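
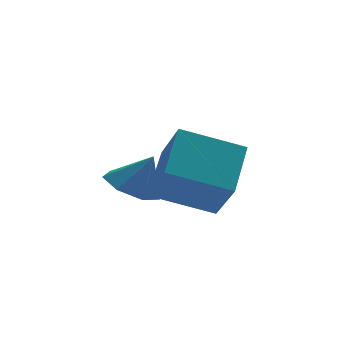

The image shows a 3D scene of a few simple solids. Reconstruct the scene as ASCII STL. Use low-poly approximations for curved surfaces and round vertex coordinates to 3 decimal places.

solid 
facet normal -0.445 0.152 -0.883
outer loop
vertex 0.781 -1.877 0.396
vertex 0.007 -1.39 0.87
vertex 0.882 -0.995 0.497
endloop
endfacet
facet normal 0.988 -0.124 0.091
outer loop
vertex 0.781 -1.877 0.396
vertex 0.882 -0.995 0.497
vertex 0.653 -1.61 2.15
endloop
endfacet
facet normal -0.445 0.153 -0.882
outer loop
vertex 0.882 -0.995 0.497
vertex 0.007 -1.39 0.87
vertex 0.325 -0.41 0.879
endloop
endfacet
facet normal 0.781 0.542 0.310
outer loop
vertex 0.882 -0.995 0.497
vertex 0.325 -0.41 0.879
vertex 0.653 -1.61 2.15
endloop
endfacet
facet normal -0.445 0.152 -0.883
outer loop
vertex 0.325 -0.41 0.879
vertex 0.007 -1.39 0.87
vertex -0.472 -0.563 1.254
endloop
endfacet
facet normal 0.166 0.738 0.654
outer loop
vertex 0.325 -0.41 0.879
vertex -0.472 -0.563 1.254
vertex 0.653 -1.61 2.15
endloop
endfacet
facet normal -0.445 0.152 -0.883
outer loop
vertex -0.472 -0.563 1.254
vertex 0.007 -1.39 0.87
vertex -0.908 -1.339 1.34
endloop
endfacet
facet normal -0.393 0.317 0.863
outer loop
vertex -0.472 -0.563 1.254
vertex -0.908 -1.339 1.34
vertex 0.653 -1.61 2.15
endloop
endfacet
facet normal -0.445 0.151 -0.883
outer loop
vertex -0.908 -1.339 1.34
vertex 0.007 -1.39 0.87
vertex -0.654 -2.153 1.073
endloop
endfacet
facet normal -0.476 -0.405 0.781
outer loop
vertex -0.908 -1.339 1.34
vertex -0.654 -2.153 1.073
vertex 0.653 -1.61 2.15
endloop
endfacet
facet normal -0.446 0.152 -0.882
outer loop
vertex -0.654 -2.153 1.073
vertex 0.007 -1.39 0.87
vertex 0.097 -2.393 0.652
endloop
endfacet
facet normal -0.019 -0.883 0.469
outer loop
vertex -0.654 -2.153 1.073
vertex 0.097 -2.393 0.652
vertex 0.653 -1.61 2.15
endloop
endfacet
facet normal -0.445 0.152 -0.883
outer loop
vertex 0.097 -2.393 0.652
vertex 0.007 -1.39 0.87
vertex 0.781 -1.877 0.396
endloop
endfacet
facet normal 0.632 -0.758 0.161
outer loop
vertex 0.097 -2.393 0.652
vertex 0.781 -1.877 0.396
vertex 0.653 -1.61 2.15
endloop
endfacet
facet normal -0.903 0.252 0.348
outer loop
vertex 0.93 -3.448 3.912
vertex 0.738 -2.256 2.55
vertex 0.073 -4.915 2.748
endloop
endfacet
facet normal 0.105 -0.655 0.748
outer loop
vertex 2.042 -5.464 1.99
vertex 0.93 -3.448 3.912
vertex 0.073 -4.915 2.748
endloop
endfacet
facet normal -0.903 0.252 0.348
outer loop
vertex 0.073 -4.915 2.748
vertex 0.738 -2.256 2.55
vertex -0.119 -3.723 1.386
endloop
endfacet
facet normal -0.416 -0.713 -0.565
outer loop
vertex -0.119 -3.723 1.386
vertex 2.042 -5.464 1.99
vertex 0.073 -4.915 2.748
endloop
endfacet
facet normal 0.416 0.713 0.565
outer loop
vertex 0.93 -3.448 3.912
vertex 2.707 -2.805 1.792
vertex 0.738 -2.256 2.55
endloop
endfacet
facet normal 0.105 -0.655 0.748
outer loop
vertex 2.899 -3.997 3.154
vertex 0.93 -3.448 3.912
vertex 2.042 -5.464 1.99
endloop
endfacet
facet normal 0.416 0.713 0.565
outer loop
vertex 2.899 -3.997 3.154
vertex 2.707 -2.805 1.792
vertex 0.93 -3.448 3.912
endloop
endfacet
facet normal -0.105 0.655 -0.748
outer loop
vertex 0.738 -2.256 2.55
vertex 2.707 -2.805 1.792
vertex -0.119 -3.723 1.386
endloop
endfacet
facet normal -0.416 -0.713 -0.565
outer loop
vertex 1.85 -4.272 0.628
vertex 2.042 -5.464 1.99
vertex -0.119 -3.723 1.386
endloop
endfacet
facet normal -0.105 0.655 -0.748
outer loop
vertex -0.119 -3.723 1.386
vertex 2.707 -2.805 1.792
vertex 1.85 -4.272 0.628
endloop
endfacet
facet normal 0.903 -0.252 -0.348
outer loop
vertex 1.85 -4.272 0.628
vertex 2.899 -3.997 3.154
vertex 2.042 -5.464 1.99
endloop
endfacet
facet normal 0.903 -0.252 -0.348
outer loop
vertex 2.707 -2.805 1.792
vertex 2.899 -3.997 3.154
vertex 1.85 -4.272 0.628
endloop
endfacet

endsolid


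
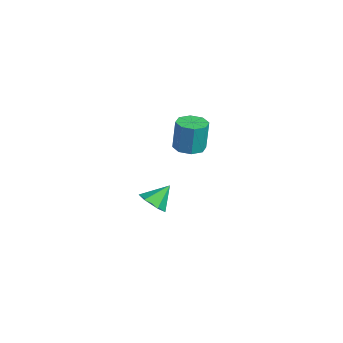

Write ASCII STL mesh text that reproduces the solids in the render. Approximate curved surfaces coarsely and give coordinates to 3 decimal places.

solid 
facet normal -0.006 -0.084 -0.996
outer loop
vertex -2.444 4.254 -3.999
vertex -3.095 3.863 -3.962
vertex -2.913 4.598 -4.025
endloop
endfacet
facet normal 0.592 0.802 -0.072
outer loop
vertex -2.444 4.254 -3.999
vertex -2.913 4.598 -4.025
vertex -2.434 4.388 -2.415
endloop
endfacet
facet normal 0.593 0.802 -0.072
outer loop
vertex -2.434 4.388 -2.415
vertex -2.913 4.598 -4.025
vertex -2.902 4.732 -2.441
endloop
endfacet
facet normal 0.006 0.084 0.996
outer loop
vertex -2.434 4.388 -2.415
vertex -2.902 4.732 -2.441
vertex -3.085 3.997 -2.378
endloop
endfacet
facet normal -0.007 -0.084 -0.996
outer loop
vertex -2.913 4.598 -4.025
vertex -3.095 3.863 -3.962
vertex -3.488 4.512 -4.014
endloop
endfacet
facet normal -0.149 0.985 -0.082
outer loop
vertex -2.913 4.598 -4.025
vertex -3.488 4.512 -4.014
vertex -2.902 4.732 -2.441
endloop
endfacet
facet normal -0.149 0.985 -0.082
outer loop
vertex -2.902 4.732 -2.441
vertex -3.488 4.512 -4.014
vertex -3.478 4.646 -2.43
endloop
endfacet
facet normal 0.007 0.084 0.996
outer loop
vertex -2.902 4.732 -2.441
vertex -3.478 4.646 -2.43
vertex -3.085 3.997 -2.378
endloop
endfacet
facet normal -0.006 -0.083 -0.997
outer loop
vertex -3.488 4.512 -4.014
vertex -3.095 3.863 -3.962
vertex -3.833 4.045 -3.973
endloop
endfacet
facet normal -0.805 0.591 -0.045
outer loop
vertex -3.488 4.512 -4.014
vertex -3.833 4.045 -3.973
vertex -3.478 4.646 -2.43
endloop
endfacet
facet normal -0.805 0.591 -0.045
outer loop
vertex -3.478 4.646 -2.43
vertex -3.833 4.045 -3.973
vertex -3.823 4.179 -2.389
endloop
endfacet
facet normal 0.006 0.083 0.997
outer loop
vertex -3.478 4.646 -2.43
vertex -3.823 4.179 -2.389
vertex -3.085 3.997 -2.378
endloop
endfacet
facet normal -0.006 -0.084 -0.996
outer loop
vertex -3.833 4.045 -3.973
vertex -3.095 3.863 -3.962
vertex -3.746 3.472 -3.925
endloop
endfacet
facet normal -0.989 -0.149 0.019
outer loop
vertex -3.833 4.045 -3.973
vertex -3.746 3.472 -3.925
vertex -3.823 4.179 -2.389
endloop
endfacet
facet normal -0.989 -0.149 0.019
outer loop
vertex -3.823 4.179 -2.389
vertex -3.746 3.472 -3.925
vertex -3.736 3.606 -2.341
endloop
endfacet
facet normal 0.006 0.084 0.996
outer loop
vertex -3.823 4.179 -2.389
vertex -3.736 3.606 -2.341
vertex -3.085 3.997 -2.378
endloop
endfacet
facet normal -0.006 -0.084 -0.996
outer loop
vertex -3.746 3.472 -3.925
vertex -3.095 3.863 -3.962
vertex -3.278 3.128 -3.899
endloop
endfacet
facet normal -0.593 -0.802 0.072
outer loop
vertex -3.746 3.472 -3.925
vertex -3.278 3.128 -3.899
vertex -3.736 3.606 -2.341
endloop
endfacet
facet normal -0.592 -0.802 0.072
outer loop
vertex -3.736 3.606 -2.341
vertex -3.278 3.128 -3.899
vertex -3.267 3.262 -2.315
endloop
endfacet
facet normal 0.006 0.084 0.996
outer loop
vertex -3.736 3.606 -2.341
vertex -3.267 3.262 -2.315
vertex -3.085 3.997 -2.378
endloop
endfacet
facet normal -0.007 -0.084 -0.996
outer loop
vertex -3.278 3.128 -3.899
vertex -3.095 3.863 -3.962
vertex -2.702 3.214 -3.91
endloop
endfacet
facet normal 0.149 -0.985 0.082
outer loop
vertex -3.278 3.128 -3.899
vertex -2.702 3.214 -3.91
vertex -3.267 3.262 -2.315
endloop
endfacet
facet normal 0.149 -0.985 0.082
outer loop
vertex -3.267 3.262 -2.315
vertex -2.702 3.214 -3.91
vertex -2.692 3.348 -2.326
endloop
endfacet
facet normal 0.007 0.084 0.996
outer loop
vertex -3.267 3.262 -2.315
vertex -2.692 3.348 -2.326
vertex -3.085 3.997 -2.378
endloop
endfacet
facet normal -0.006 -0.083 -0.997
outer loop
vertex -2.702 3.214 -3.91
vertex -3.095 3.863 -3.962
vertex -2.357 3.681 -3.951
endloop
endfacet
facet normal 0.805 -0.591 0.045
outer loop
vertex -2.702 3.214 -3.91
vertex -2.357 3.681 -3.951
vertex -2.692 3.348 -2.326
endloop
endfacet
facet normal 0.805 -0.591 0.045
outer loop
vertex -2.692 3.348 -2.326
vertex -2.357 3.681 -3.951
vertex -2.347 3.815 -2.367
endloop
endfacet
facet normal 0.006 0.083 0.997
outer loop
vertex -2.692 3.348 -2.326
vertex -2.347 3.815 -2.367
vertex -3.085 3.997 -2.378
endloop
endfacet
facet normal -0.006 -0.084 -0.996
outer loop
vertex -2.357 3.681 -3.951
vertex -3.095 3.863 -3.962
vertex -2.444 4.254 -3.999
endloop
endfacet
facet normal 0.989 0.149 -0.019
outer loop
vertex -2.357 3.681 -3.951
vertex -2.444 4.254 -3.999
vertex -2.347 3.815 -2.367
endloop
endfacet
facet normal 0.989 0.149 -0.019
outer loop
vertex -2.347 3.815 -2.367
vertex -2.444 4.254 -3.999
vertex -2.434 4.388 -2.415
endloop
endfacet
facet normal 0.006 0.084 0.996
outer loop
vertex -2.347 3.815 -2.367
vertex -2.434 4.388 -2.415
vertex -3.085 3.997 -2.378
endloop
endfacet
facet normal 0.126 -0.713 -0.689
outer loop
vertex 2.923 -0.331 -2.656
vertex 2.654 0.093 -3.144
vertex 3.343 0.095 -3.02
endloop
endfacet
facet normal 0.644 0.019 0.765
outer loop
vertex 2.923 -0.331 -2.656
vertex 3.343 0.095 -3.02
vertex 2.506 0.927 -2.336
endloop
endfacet
facet normal 0.126 -0.712 -0.691
outer loop
vertex 3.343 0.095 -3.02
vertex 2.654 0.093 -3.144
vertex 3.073 0.52 -3.507
endloop
endfacet
facet normal 0.754 0.642 0.142
outer loop
vertex 3.343 0.095 -3.02
vertex 3.073 0.52 -3.507
vertex 2.506 0.927 -2.336
endloop
endfacet
facet normal 0.127 -0.712 -0.691
outer loop
vertex 3.073 0.52 -3.507
vertex 2.654 0.093 -3.144
vertex 2.384 0.517 -3.631
endloop
endfacet
facet normal 0.051 0.951 -0.306
outer loop
vertex 3.073 0.52 -3.507
vertex 2.384 0.517 -3.631
vertex 2.506 0.927 -2.336
endloop
endfacet
facet normal 0.126 -0.712 -0.690
outer loop
vertex 2.384 0.517 -3.631
vertex 2.654 0.093 -3.144
vertex 1.965 0.091 -3.268
endloop
endfacet
facet normal -0.760 0.637 -0.130
outer loop
vertex 2.384 0.517 -3.631
vertex 1.965 0.091 -3.268
vertex 2.506 0.927 -2.336
endloop
endfacet
facet normal 0.126 -0.713 -0.689
outer loop
vertex 1.965 0.091 -3.268
vertex 2.654 0.093 -3.144
vertex 2.234 -0.333 -2.78
endloop
endfacet
facet normal -0.870 0.014 0.492
outer loop
vertex 1.965 0.091 -3.268
vertex 2.234 -0.333 -2.78
vertex 2.506 0.927 -2.336
endloop
endfacet
facet normal 0.126 -0.713 -0.689
outer loop
vertex 2.234 -0.333 -2.78
vertex 2.654 0.093 -3.144
vertex 2.923 -0.331 -2.656
endloop
endfacet
facet normal -0.168 -0.295 0.941
outer loop
vertex 2.234 -0.333 -2.78
vertex 2.923 -0.331 -2.656
vertex 2.506 0.927 -2.336
endloop
endfacet

endsolid


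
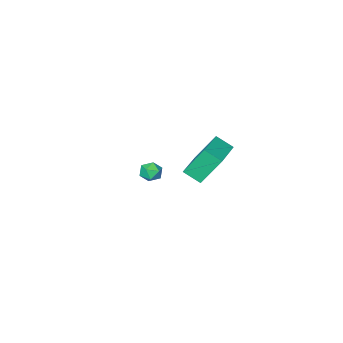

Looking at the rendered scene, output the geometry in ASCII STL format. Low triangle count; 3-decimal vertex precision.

solid 
facet normal -0.594 0.420 0.686
outer loop
vertex -2.864 -2.223 -0.817
vertex -2.452 -2.393 -0.356
vertex -2.389 -1.825 -0.649
endloop
endfacet
facet normal -0.653 0.755 0.060
outer loop
vertex -2.864 -2.223 -0.817
vertex -2.389 -1.825 -0.649
vertex -2.537 -1.904 -1.268
endloop
endfacet
facet normal -0.860 0.276 -0.428
outer loop
vertex -2.864 -2.223 -0.817
vertex -2.537 -1.904 -1.268
vertex -2.69 -2.52 -1.358
endloop
endfacet
facet normal -0.929 -0.354 -0.104
outer loop
vertex -2.864 -2.223 -0.817
vertex -2.69 -2.52 -1.358
vertex -2.638 -2.822 -0.795
endloop
endfacet
facet normal -0.765 -0.267 0.585
outer loop
vertex -2.864 -2.223 -0.817
vertex -2.638 -2.822 -0.795
vertex -2.452 -2.393 -0.356
endloop
endfacet
facet normal -0.005 0.992 -0.126
outer loop
vertex -2.537 -1.904 -1.268
vertex -2.389 -1.825 -0.649
vertex -1.922 -1.878 -1.085
endloop
endfacet
facet normal 0.089 0.449 0.889
outer loop
vertex -2.389 -1.825 -0.649
vertex -2.452 -2.393 -0.356
vertex -1.87 -2.18 -0.522
endloop
endfacet
facet normal -0.188 -0.661 0.726
outer loop
vertex -2.452 -2.393 -0.356
vertex -2.638 -2.822 -0.795
vertex -2.023 -2.796 -0.612
endloop
endfacet
facet normal -0.454 -0.802 -0.388
outer loop
vertex -2.638 -2.822 -0.795
vertex -2.69 -2.52 -1.358
vertex -2.171 -2.875 -1.231
endloop
endfacet
facet normal -0.341 0.218 -0.914
outer loop
vertex -2.69 -2.52 -1.358
vertex -2.537 -1.904 -1.268
vertex -2.108 -2.307 -1.524
endloop
endfacet
facet normal 0.929 0.354 0.104
outer loop
vertex -1.696 -2.477 -1.063
vertex -1.922 -1.878 -1.085
vertex -1.87 -2.18 -0.522
endloop
endfacet
facet normal 0.860 -0.276 0.428
outer loop
vertex -1.696 -2.477 -1.063
vertex -1.87 -2.18 -0.522
vertex -2.023 -2.796 -0.612
endloop
endfacet
facet normal 0.653 -0.755 -0.060
outer loop
vertex -1.696 -2.477 -1.063
vertex -2.023 -2.796 -0.612
vertex -2.171 -2.875 -1.231
endloop
endfacet
facet normal 0.594 -0.420 -0.686
outer loop
vertex -1.696 -2.477 -1.063
vertex -2.171 -2.875 -1.231
vertex -2.108 -2.307 -1.524
endloop
endfacet
facet normal 0.765 0.267 -0.585
outer loop
vertex -1.696 -2.477 -1.063
vertex -2.108 -2.307 -1.524
vertex -1.922 -1.878 -1.085
endloop
endfacet
facet normal 0.454 0.802 0.388
outer loop
vertex -1.87 -2.18 -0.522
vertex -1.922 -1.878 -1.085
vertex -2.389 -1.825 -0.649
endloop
endfacet
facet normal 0.341 -0.218 0.914
outer loop
vertex -2.023 -2.796 -0.612
vertex -1.87 -2.18 -0.522
vertex -2.452 -2.393 -0.356
endloop
endfacet
facet normal 0.005 -0.992 0.126
outer loop
vertex -2.171 -2.875 -1.231
vertex -2.023 -2.796 -0.612
vertex -2.638 -2.822 -0.795
endloop
endfacet
facet normal -0.089 -0.449 -0.889
outer loop
vertex -2.108 -2.307 -1.524
vertex -2.171 -2.875 -1.231
vertex -2.69 -2.52 -1.358
endloop
endfacet
facet normal 0.188 0.661 -0.726
outer loop
vertex -1.922 -1.878 -1.085
vertex -2.108 -2.307 -1.524
vertex -2.537 -1.904 -1.268
endloop
endfacet
facet normal -0.445 0.324 0.835
outer loop
vertex -2.193 2.929 4.429
vertex -0.588 4.185 4.797
vertex -2.641 3.655 3.908
endloop
endfacet
facet normal -0.775 -0.606 -0.178
outer loop
vertex -1.872 3.095 2.463
vertex -2.193 2.929 4.429
vertex -2.641 3.655 3.908
endloop
endfacet
facet normal -0.445 0.324 0.835
outer loop
vertex -2.641 3.655 3.908
vertex -0.588 4.185 4.797
vertex -1.037 4.911 4.276
endloop
endfacet
facet normal -0.449 0.726 -0.520
outer loop
vertex -1.037 4.911 4.276
vertex -1.872 3.095 2.463
vertex -2.641 3.655 3.908
endloop
endfacet
facet normal 0.449 -0.726 0.520
outer loop
vertex -2.193 2.929 4.429
vertex 0.181 3.625 3.352
vertex -0.588 4.185 4.797
endloop
endfacet
facet normal -0.775 -0.607 -0.178
outer loop
vertex -1.423 2.369 2.984
vertex -2.193 2.929 4.429
vertex -1.872 3.095 2.463
endloop
endfacet
facet normal 0.449 -0.726 0.521
outer loop
vertex -1.423 2.369 2.984
vertex 0.181 3.625 3.352
vertex -2.193 2.929 4.429
endloop
endfacet
facet normal 0.775 0.607 0.177
outer loop
vertex -0.588 4.185 4.797
vertex 0.181 3.625 3.352
vertex -1.037 4.911 4.276
endloop
endfacet
facet normal -0.449 0.726 -0.521
outer loop
vertex -0.267 4.351 2.831
vertex -1.872 3.095 2.463
vertex -1.037 4.911 4.276
endloop
endfacet
facet normal 0.775 0.606 0.178
outer loop
vertex -1.037 4.911 4.276
vertex 0.181 3.625 3.352
vertex -0.267 4.351 2.831
endloop
endfacet
facet normal 0.445 -0.324 -0.835
outer loop
vertex -0.267 4.351 2.831
vertex -1.423 2.369 2.984
vertex -1.872 3.095 2.463
endloop
endfacet
facet normal 0.445 -0.324 -0.835
outer loop
vertex 0.181 3.625 3.352
vertex -1.423 2.369 2.984
vertex -0.267 4.351 2.831
endloop
endfacet

endsolid


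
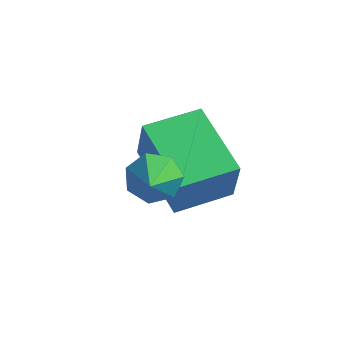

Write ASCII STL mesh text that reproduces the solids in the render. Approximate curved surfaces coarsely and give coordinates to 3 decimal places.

solid 
facet normal -0.316 0.721 -0.616
outer loop
vertex 1.358 1.34 -0.343
vertex 0.895 1.414 -0.019
vertex 1.402 1.671 0.022
endloop
endfacet
facet normal 0.993 -0.113 -0.018
outer loop
vertex 1.358 1.34 -0.343
vertex 1.402 1.671 0.022
vertex 1.285 0.526 0.739
endloop
endfacet
facet normal -0.316 0.722 -0.615
outer loop
vertex 1.402 1.671 0.022
vertex 0.895 1.414 -0.019
vertex 1.065 1.808 0.356
endloop
endfacet
facet normal 0.730 0.308 0.610
outer loop
vertex 1.402 1.671 0.022
vertex 1.065 1.808 0.356
vertex 1.285 0.526 0.739
endloop
endfacet
facet normal -0.317 0.722 -0.615
outer loop
vertex 1.065 1.808 0.356
vertex 0.895 1.414 -0.019
vertex 0.599 1.648 0.408
endloop
endfacet
facet normal 0.008 0.288 0.958
outer loop
vertex 1.065 1.808 0.356
vertex 0.599 1.648 0.408
vertex 1.285 0.526 0.739
endloop
endfacet
facet normal -0.318 0.721 -0.615
outer loop
vertex 0.599 1.648 0.408
vertex 0.895 1.414 -0.019
vertex 0.357 1.312 0.139
endloop
endfacet
facet normal -0.627 -0.159 0.762
outer loop
vertex 0.599 1.648 0.408
vertex 0.357 1.312 0.139
vertex 1.285 0.526 0.739
endloop
endfacet
facet normal -0.318 0.721 -0.616
outer loop
vertex 0.357 1.312 0.139
vertex 0.895 1.414 -0.019
vertex 0.519 1.052 -0.249
endloop
endfacet
facet normal -0.699 -0.694 0.173
outer loop
vertex 0.357 1.312 0.139
vertex 0.519 1.052 -0.249
vertex 1.285 0.526 0.739
endloop
endfacet
facet normal -0.317 0.721 -0.617
outer loop
vertex 0.519 1.052 -0.249
vertex 0.895 1.414 -0.019
vertex 0.965 1.064 -0.464
endloop
endfacet
facet normal -0.153 -0.917 -0.369
outer loop
vertex 0.519 1.052 -0.249
vertex 0.965 1.064 -0.464
vertex 1.285 0.526 0.739
endloop
endfacet
facet normal -0.316 0.721 -0.617
outer loop
vertex 0.965 1.064 -0.464
vertex 0.895 1.414 -0.019
vertex 1.358 1.34 -0.343
endloop
endfacet
facet normal 0.601 -0.657 -0.454
outer loop
vertex 0.965 1.064 -0.464
vertex 1.358 1.34 -0.343
vertex 1.285 0.526 0.739
endloop
endfacet
facet normal -0.605 -0.796 -0.011
outer loop
vertex 1.385 1.525 -0.185
vertex 0.063 2.524 0.236
vertex 1.169 1.705 -1.29
endloop
endfacet
facet normal 0.773 -0.584 -0.246
outer loop
vertex 1.937 2.716 -1.276
vertex 1.385 1.525 -0.185
vertex 1.169 1.705 -1.29
endloop
endfacet
facet normal -0.605 -0.796 -0.011
outer loop
vertex 1.169 1.705 -1.29
vertex 0.063 2.524 0.236
vertex -0.153 2.704 -0.869
endloop
endfacet
facet normal -0.190 0.157 -0.969
outer loop
vertex -0.153 2.704 -0.869
vertex 1.937 2.716 -1.276
vertex 1.169 1.705 -1.29
endloop
endfacet
facet normal 0.190 -0.157 0.969
outer loop
vertex 1.385 1.525 -0.185
vertex 0.831 3.535 0.25
vertex 0.063 2.524 0.236
endloop
endfacet
facet normal 0.773 -0.584 -0.246
outer loop
vertex 2.153 2.536 -0.171
vertex 1.385 1.525 -0.185
vertex 1.937 2.716 -1.276
endloop
endfacet
facet normal 0.190 -0.157 0.969
outer loop
vertex 2.153 2.536 -0.171
vertex 0.831 3.535 0.25
vertex 1.385 1.525 -0.185
endloop
endfacet
facet normal -0.773 0.584 0.246
outer loop
vertex 0.063 2.524 0.236
vertex 0.831 3.535 0.25
vertex -0.153 2.704 -0.869
endloop
endfacet
facet normal -0.190 0.157 -0.969
outer loop
vertex 0.615 3.715 -0.855
vertex 1.937 2.716 -1.276
vertex -0.153 2.704 -0.869
endloop
endfacet
facet normal -0.773 0.584 0.246
outer loop
vertex -0.153 2.704 -0.869
vertex 0.831 3.535 0.25
vertex 0.615 3.715 -0.855
endloop
endfacet
facet normal 0.605 0.796 0.011
outer loop
vertex 0.615 3.715 -0.855
vertex 2.153 2.536 -0.171
vertex 1.937 2.716 -1.276
endloop
endfacet
facet normal 0.605 0.796 0.011
outer loop
vertex 0.831 3.535 0.25
vertex 2.153 2.536 -0.171
vertex 0.615 3.715 -0.855
endloop
endfacet

endsolid


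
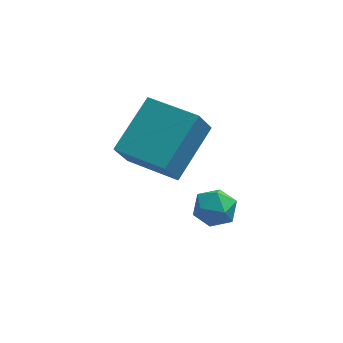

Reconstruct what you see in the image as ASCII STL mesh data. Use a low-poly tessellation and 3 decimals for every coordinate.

solid 
facet normal -0.817 0.573 -0.071
outer loop
vertex -4.354 2.595 2.524
vertex -3.316 4.208 3.601
vertex -3.949 3.042 1.463
endloop
endfacet
facet normal -0.472 -0.734 -0.489
outer loop
vertex -2.364 1.932 1.599
vertex -4.354 2.595 2.524
vertex -3.949 3.042 1.463
endloop
endfacet
facet normal -0.817 0.572 -0.070
outer loop
vertex -3.949 3.042 1.463
vertex -3.316 4.208 3.601
vertex -2.911 4.656 2.541
endloop
endfacet
facet normal 0.332 0.367 -0.869
outer loop
vertex -2.911 4.656 2.541
vertex -2.364 1.932 1.599
vertex -3.949 3.042 1.463
endloop
endfacet
facet normal -0.332 -0.367 0.869
outer loop
vertex -4.354 2.595 2.524
vertex -1.731 3.098 3.737
vertex -3.316 4.208 3.601
endloop
endfacet
facet normal -0.472 -0.733 -0.490
outer loop
vertex -2.769 1.484 2.659
vertex -4.354 2.595 2.524
vertex -2.364 1.932 1.599
endloop
endfacet
facet normal -0.331 -0.367 0.869
outer loop
vertex -2.769 1.484 2.659
vertex -1.731 3.098 3.737
vertex -4.354 2.595 2.524
endloop
endfacet
facet normal 0.471 0.733 0.490
outer loop
vertex -3.316 4.208 3.601
vertex -1.731 3.098 3.737
vertex -2.911 4.656 2.541
endloop
endfacet
facet normal 0.331 0.367 -0.869
outer loop
vertex -1.326 3.545 2.676
vertex -2.364 1.932 1.599
vertex -2.911 4.656 2.541
endloop
endfacet
facet normal 0.472 0.733 0.489
outer loop
vertex -2.911 4.656 2.541
vertex -1.731 3.098 3.737
vertex -1.326 3.545 2.676
endloop
endfacet
facet normal 0.817 -0.573 0.070
outer loop
vertex -1.326 3.545 2.676
vertex -2.769 1.484 2.659
vertex -2.364 1.932 1.599
endloop
endfacet
facet normal 0.817 -0.573 0.071
outer loop
vertex -1.731 3.098 3.737
vertex -2.769 1.484 2.659
vertex -1.326 3.545 2.676
endloop
endfacet
facet normal -0.179 0.636 0.751
outer loop
vertex -1.032 3.456 -0.527
vertex -1.751 3.144 -0.434
vertex -1.137 2.848 -0.037
endloop
endfacet
facet normal 0.516 0.482 0.708
outer loop
vertex -1.032 3.456 -0.527
vertex -1.137 2.848 -0.037
vertex -0.507 2.868 -0.51
endloop
endfacet
facet normal 0.744 0.666 0.057
outer loop
vertex -1.032 3.456 -0.527
vertex -0.507 2.868 -0.51
vertex -0.731 3.177 -1.2
endloop
endfacet
facet normal 0.189 0.934 -0.303
outer loop
vertex -1.032 3.456 -0.527
vertex -0.731 3.177 -1.2
vertex -1.499 3.347 -1.154
endloop
endfacet
facet normal -0.381 0.916 0.125
outer loop
vertex -1.032 3.456 -0.527
vertex -1.499 3.347 -1.154
vertex -1.751 3.144 -0.434
endloop
endfacet
facet normal 0.590 -0.225 0.776
outer loop
vertex -0.507 2.868 -0.51
vertex -1.137 2.848 -0.037
vertex -0.901 2.193 -0.406
endloop
endfacet
facet normal -0.535 0.024 0.845
outer loop
vertex -1.137 2.848 -0.037
vertex -1.751 3.144 -0.434
vertex -1.669 2.363 -0.36
endloop
endfacet
facet normal -0.862 0.478 -0.167
outer loop
vertex -1.751 3.144 -0.434
vertex -1.499 3.347 -1.154
vertex -1.893 2.672 -1.05
endloop
endfacet
facet normal 0.061 0.506 -0.860
outer loop
vertex -1.499 3.347 -1.154
vertex -0.731 3.177 -1.2
vertex -1.263 2.692 -1.523
endloop
endfacet
facet normal 0.958 0.074 -0.278
outer loop
vertex -0.731 3.177 -1.2
vertex -0.507 2.868 -0.51
vertex -0.649 2.396 -1.126
endloop
endfacet
facet normal -0.189 -0.934 0.303
outer loop
vertex -1.368 2.084 -1.033
vertex -0.901 2.193 -0.406
vertex -1.669 2.363 -0.36
endloop
endfacet
facet normal -0.744 -0.666 -0.057
outer loop
vertex -1.368 2.084 -1.033
vertex -1.669 2.363 -0.36
vertex -1.893 2.672 -1.05
endloop
endfacet
facet normal -0.516 -0.482 -0.708
outer loop
vertex -1.368 2.084 -1.033
vertex -1.893 2.672 -1.05
vertex -1.263 2.692 -1.523
endloop
endfacet
facet normal 0.179 -0.636 -0.751
outer loop
vertex -1.368 2.084 -1.033
vertex -1.263 2.692 -1.523
vertex -0.649 2.396 -1.126
endloop
endfacet
facet normal 0.381 -0.916 -0.125
outer loop
vertex -1.368 2.084 -1.033
vertex -0.649 2.396 -1.126
vertex -0.901 2.193 -0.406
endloop
endfacet
facet normal -0.061 -0.506 0.860
outer loop
vertex -1.669 2.363 -0.36
vertex -0.901 2.193 -0.406
vertex -1.137 2.848 -0.037
endloop
endfacet
facet normal -0.958 -0.074 0.278
outer loop
vertex -1.893 2.672 -1.05
vertex -1.669 2.363 -0.36
vertex -1.751 3.144 -0.434
endloop
endfacet
facet normal -0.590 0.225 -0.776
outer loop
vertex -1.263 2.692 -1.523
vertex -1.893 2.672 -1.05
vertex -1.499 3.347 -1.154
endloop
endfacet
facet normal 0.535 -0.024 -0.845
outer loop
vertex -0.649 2.396 -1.126
vertex -1.263 2.692 -1.523
vertex -0.731 3.177 -1.2
endloop
endfacet
facet normal 0.862 -0.478 0.167
outer loop
vertex -0.901 2.193 -0.406
vertex -0.649 2.396 -1.126
vertex -0.507 2.868 -0.51
endloop
endfacet

endsolid


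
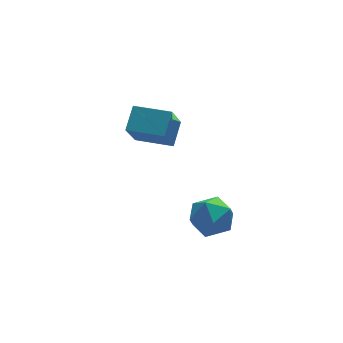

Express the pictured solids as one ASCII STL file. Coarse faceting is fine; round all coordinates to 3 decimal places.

solid 
facet normal -0.800 0.599 -0.026
outer loop
vertex -3.952 2.283 2.302
vertex -3.257 3.142 0.732
vertex -4.583 1.407 1.543
endloop
endfacet
facet normal -0.362 -0.448 0.818
outer loop
vertex -3.183 0.358 1.588
vertex -3.952 2.283 2.302
vertex -4.583 1.407 1.543
endloop
endfacet
facet normal -0.800 0.599 -0.026
outer loop
vertex -4.583 1.407 1.543
vertex -3.257 3.142 0.732
vertex -3.888 2.266 -0.027
endloop
endfacet
facet normal -0.479 -0.664 -0.575
outer loop
vertex -3.888 2.266 -0.027
vertex -3.183 0.358 1.588
vertex -4.583 1.407 1.543
endloop
endfacet
facet normal 0.479 0.664 0.575
outer loop
vertex -3.952 2.283 2.302
vertex -1.857 2.093 0.777
vertex -3.257 3.142 0.732
endloop
endfacet
facet normal -0.362 -0.448 0.818
outer loop
vertex -2.552 1.234 2.347
vertex -3.952 2.283 2.302
vertex -3.183 0.358 1.588
endloop
endfacet
facet normal 0.479 0.664 0.575
outer loop
vertex -2.552 1.234 2.347
vertex -1.857 2.093 0.777
vertex -3.952 2.283 2.302
endloop
endfacet
facet normal 0.362 0.448 -0.818
outer loop
vertex -3.257 3.142 0.732
vertex -1.857 2.093 0.777
vertex -3.888 2.266 -0.027
endloop
endfacet
facet normal -0.479 -0.664 -0.575
outer loop
vertex -2.488 1.217 0.018
vertex -3.183 0.358 1.588
vertex -3.888 2.266 -0.027
endloop
endfacet
facet normal 0.362 0.448 -0.818
outer loop
vertex -3.888 2.266 -0.027
vertex -1.857 2.093 0.777
vertex -2.488 1.217 0.018
endloop
endfacet
facet normal 0.800 -0.599 0.026
outer loop
vertex -2.488 1.217 0.018
vertex -2.552 1.234 2.347
vertex -3.183 0.358 1.588
endloop
endfacet
facet normal 0.800 -0.599 0.026
outer loop
vertex -1.857 2.093 0.777
vertex -2.552 1.234 2.347
vertex -2.488 1.217 0.018
endloop
endfacet
facet normal 0.378 0.136 0.916
outer loop
vertex -1.773 -2.365 -0.583
vertex -2.553 -3.007 -0.165
vertex -1.605 -3.441 -0.492
endloop
endfacet
facet normal 0.891 0.175 0.419
outer loop
vertex -1.773 -2.365 -0.583
vertex -1.605 -3.441 -0.492
vertex -1.284 -2.912 -1.394
endloop
endfacet
facet normal 0.718 0.695 -0.036
outer loop
vertex -1.773 -2.365 -0.583
vertex -1.284 -2.912 -1.394
vertex -2.034 -2.15 -1.623
endloop
endfacet
facet normal 0.099 0.979 0.177
outer loop
vertex -1.773 -2.365 -0.583
vertex -2.034 -2.15 -1.623
vertex -2.818 -2.208 -0.864
endloop
endfacet
facet normal -0.111 0.633 0.766
outer loop
vertex -1.773 -2.365 -0.583
vertex -2.818 -2.208 -0.864
vertex -2.553 -3.007 -0.165
endloop
endfacet
facet normal 0.895 -0.442 0.060
outer loop
vertex -1.284 -2.912 -1.394
vertex -1.605 -3.441 -0.492
vertex -1.762 -3.892 -1.476
endloop
endfacet
facet normal 0.067 -0.504 0.861
outer loop
vertex -1.605 -3.441 -0.492
vertex -2.553 -3.007 -0.165
vertex -2.546 -3.95 -0.717
endloop
endfacet
facet normal -0.725 0.302 0.620
outer loop
vertex -2.553 -3.007 -0.165
vertex -2.818 -2.208 -0.864
vertex -3.296 -3.188 -0.946
endloop
endfacet
facet normal -0.386 0.860 -0.333
outer loop
vertex -2.818 -2.208 -0.864
vertex -2.034 -2.15 -1.623
vertex -2.975 -2.659 -1.848
endloop
endfacet
facet normal 0.615 0.402 -0.678
outer loop
vertex -2.034 -2.15 -1.623
vertex -1.284 -2.912 -1.394
vertex -2.027 -3.093 -2.175
endloop
endfacet
facet normal -0.099 -0.979 -0.177
outer loop
vertex -2.807 -3.735 -1.757
vertex -1.762 -3.892 -1.476
vertex -2.546 -3.95 -0.717
endloop
endfacet
facet normal -0.718 -0.695 0.036
outer loop
vertex -2.807 -3.735 -1.757
vertex -2.546 -3.95 -0.717
vertex -3.296 -3.188 -0.946
endloop
endfacet
facet normal -0.891 -0.175 -0.419
outer loop
vertex -2.807 -3.735 -1.757
vertex -3.296 -3.188 -0.946
vertex -2.975 -2.659 -1.848
endloop
endfacet
facet normal -0.378 -0.136 -0.916
outer loop
vertex -2.807 -3.735 -1.757
vertex -2.975 -2.659 -1.848
vertex -2.027 -3.093 -2.175
endloop
endfacet
facet normal 0.111 -0.633 -0.766
outer loop
vertex -2.807 -3.735 -1.757
vertex -2.027 -3.093 -2.175
vertex -1.762 -3.892 -1.476
endloop
endfacet
facet normal 0.386 -0.860 0.333
outer loop
vertex -2.546 -3.95 -0.717
vertex -1.762 -3.892 -1.476
vertex -1.605 -3.441 -0.492
endloop
endfacet
facet normal -0.615 -0.402 0.678
outer loop
vertex -3.296 -3.188 -0.946
vertex -2.546 -3.95 -0.717
vertex -2.553 -3.007 -0.165
endloop
endfacet
facet normal -0.895 0.442 -0.060
outer loop
vertex -2.975 -2.659 -1.848
vertex -3.296 -3.188 -0.946
vertex -2.818 -2.208 -0.864
endloop
endfacet
facet normal -0.067 0.504 -0.861
outer loop
vertex -2.027 -3.093 -2.175
vertex -2.975 -2.659 -1.848
vertex -2.034 -2.15 -1.623
endloop
endfacet
facet normal 0.725 -0.302 -0.620
outer loop
vertex -1.762 -3.892 -1.476
vertex -2.027 -3.093 -2.175
vertex -1.284 -2.912 -1.394
endloop
endfacet

endsolid


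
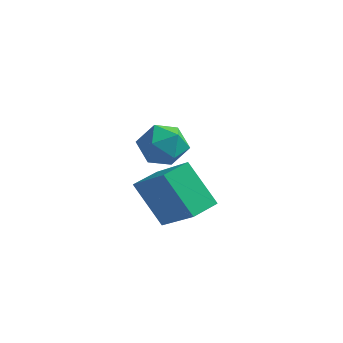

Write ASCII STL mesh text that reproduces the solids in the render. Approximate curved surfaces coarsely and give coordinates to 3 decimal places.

solid 
facet normal -0.214 0.976 0.045
outer loop
vertex 1.113 0.784 -2.615
vertex 0.362 0.59 -1.984
vertex 1.278 0.775 -1.629
endloop
endfacet
facet normal 0.481 0.874 -0.073
outer loop
vertex 1.113 0.784 -2.615
vertex 1.278 0.775 -1.629
vertex 1.94 0.359 -2.251
endloop
endfacet
facet normal 0.550 0.494 -0.674
outer loop
vertex 1.113 0.784 -2.615
vertex 1.94 0.359 -2.251
vertex 1.434 -0.084 -2.989
endloop
endfacet
facet normal -0.103 0.361 -0.927
outer loop
vertex 1.113 0.784 -2.615
vertex 1.434 -0.084 -2.989
vertex 0.459 0.059 -2.825
endloop
endfacet
facet normal -0.576 0.660 -0.483
outer loop
vertex 1.113 0.784 -2.615
vertex 0.459 0.059 -2.825
vertex 0.362 0.59 -1.984
endloop
endfacet
facet normal 0.741 0.483 0.466
outer loop
vertex 1.94 0.359 -2.251
vertex 1.278 0.775 -1.629
vertex 1.701 -0.099 -1.395
endloop
endfacet
facet normal -0.385 0.648 0.656
outer loop
vertex 1.278 0.775 -1.629
vertex 0.362 0.59 -1.984
vertex 0.726 0.044 -1.231
endloop
endfacet
facet normal -0.971 0.136 -0.198
outer loop
vertex 0.362 0.59 -1.984
vertex 0.459 0.059 -2.825
vertex 0.22 -0.399 -1.969
endloop
endfacet
facet normal -0.205 -0.344 -0.916
outer loop
vertex 0.459 0.059 -2.825
vertex 1.434 -0.084 -2.989
vertex 0.882 -0.815 -2.591
endloop
endfacet
facet normal 0.852 -0.130 -0.506
outer loop
vertex 1.434 -0.084 -2.989
vertex 1.94 0.359 -2.251
vertex 1.798 -0.63 -2.236
endloop
endfacet
facet normal 0.103 -0.361 0.927
outer loop
vertex 1.047 -0.824 -1.605
vertex 1.701 -0.099 -1.395
vertex 0.726 0.044 -1.231
endloop
endfacet
facet normal -0.550 -0.494 0.674
outer loop
vertex 1.047 -0.824 -1.605
vertex 0.726 0.044 -1.231
vertex 0.22 -0.399 -1.969
endloop
endfacet
facet normal -0.481 -0.874 0.073
outer loop
vertex 1.047 -0.824 -1.605
vertex 0.22 -0.399 -1.969
vertex 0.882 -0.815 -2.591
endloop
endfacet
facet normal 0.214 -0.976 -0.045
outer loop
vertex 1.047 -0.824 -1.605
vertex 0.882 -0.815 -2.591
vertex 1.798 -0.63 -2.236
endloop
endfacet
facet normal 0.576 -0.660 0.483
outer loop
vertex 1.047 -0.824 -1.605
vertex 1.798 -0.63 -2.236
vertex 1.701 -0.099 -1.395
endloop
endfacet
facet normal 0.205 0.344 0.916
outer loop
vertex 0.726 0.044 -1.231
vertex 1.701 -0.099 -1.395
vertex 1.278 0.775 -1.629
endloop
endfacet
facet normal -0.852 0.130 0.506
outer loop
vertex 0.22 -0.399 -1.969
vertex 0.726 0.044 -1.231
vertex 0.362 0.59 -1.984
endloop
endfacet
facet normal -0.741 -0.483 -0.466
outer loop
vertex 0.882 -0.815 -2.591
vertex 0.22 -0.399 -1.969
vertex 0.459 0.059 -2.825
endloop
endfacet
facet normal 0.385 -0.648 -0.656
outer loop
vertex 1.798 -0.63 -2.236
vertex 0.882 -0.815 -2.591
vertex 1.434 -0.084 -2.989
endloop
endfacet
facet normal 0.971 -0.136 0.198
outer loop
vertex 1.701 -0.099 -1.395
vertex 1.798 -0.63 -2.236
vertex 1.94 0.359 -2.251
endloop
endfacet
facet normal -0.709 0.330 -0.623
outer loop
vertex 1.825 -3.86 -1.624
vertex 2.202 -2.843 -1.515
vertex 2.993 -4.135 -3.098
endloop
endfacet
facet normal -0.346 -0.933 -0.100
outer loop
vertex 4.418 -4.797 -1.845
vertex 1.825 -3.86 -1.624
vertex 2.993 -4.135 -3.098
endloop
endfacet
facet normal -0.709 0.330 -0.623
outer loop
vertex 2.993 -4.135 -3.098
vertex 2.202 -2.843 -1.515
vertex 3.37 -3.118 -2.989
endloop
endfacet
facet normal 0.615 -0.145 -0.775
outer loop
vertex 3.37 -3.118 -2.989
vertex 4.418 -4.797 -1.845
vertex 2.993 -4.135 -3.098
endloop
endfacet
facet normal -0.615 0.145 0.775
outer loop
vertex 1.825 -3.86 -1.624
vertex 3.627 -3.505 -0.262
vertex 2.202 -2.843 -1.515
endloop
endfacet
facet normal -0.346 -0.933 -0.100
outer loop
vertex 3.25 -4.522 -0.371
vertex 1.825 -3.86 -1.624
vertex 4.418 -4.797 -1.845
endloop
endfacet
facet normal -0.615 0.145 0.775
outer loop
vertex 3.25 -4.522 -0.371
vertex 3.627 -3.505 -0.262
vertex 1.825 -3.86 -1.624
endloop
endfacet
facet normal 0.346 0.933 0.100
outer loop
vertex 2.202 -2.843 -1.515
vertex 3.627 -3.505 -0.262
vertex 3.37 -3.118 -2.989
endloop
endfacet
facet normal 0.615 -0.145 -0.775
outer loop
vertex 4.795 -3.78 -1.736
vertex 4.418 -4.797 -1.845
vertex 3.37 -3.118 -2.989
endloop
endfacet
facet normal 0.346 0.933 0.100
outer loop
vertex 3.37 -3.118 -2.989
vertex 3.627 -3.505 -0.262
vertex 4.795 -3.78 -1.736
endloop
endfacet
facet normal 0.709 -0.330 0.623
outer loop
vertex 4.795 -3.78 -1.736
vertex 3.25 -4.522 -0.371
vertex 4.418 -4.797 -1.845
endloop
endfacet
facet normal 0.709 -0.330 0.623
outer loop
vertex 3.627 -3.505 -0.262
vertex 3.25 -4.522 -0.371
vertex 4.795 -3.78 -1.736
endloop
endfacet

endsolid


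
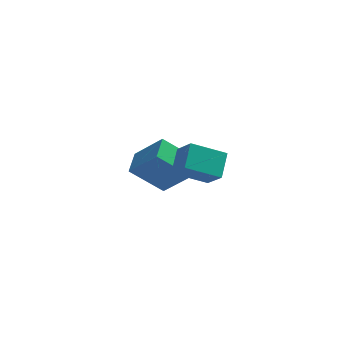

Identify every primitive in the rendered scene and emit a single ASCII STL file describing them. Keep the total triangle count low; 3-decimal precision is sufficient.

solid 
facet normal -0.394 0.563 -0.726
outer loop
vertex -2.319 -4.097 1.078
vertex -2.104 -3.191 1.664
vertex -1.026 -3.999 0.452
endloop
endfacet
facet normal -0.195 -0.824 -0.532
outer loop
vertex -0.556 -4.669 1.316
vertex -2.319 -4.097 1.078
vertex -1.026 -3.999 0.452
endloop
endfacet
facet normal -0.394 0.564 -0.726
outer loop
vertex -1.026 -3.999 0.452
vertex -2.104 -3.191 1.664
vertex -0.81 -3.093 1.038
endloop
endfacet
facet normal 0.898 0.068 -0.436
outer loop
vertex -0.81 -3.093 1.038
vertex -0.556 -4.669 1.316
vertex -1.026 -3.999 0.452
endloop
endfacet
facet normal -0.898 -0.068 0.435
outer loop
vertex -2.319 -4.097 1.078
vertex -1.634 -3.861 2.528
vertex -2.104 -3.191 1.664
endloop
endfacet
facet normal -0.195 -0.824 -0.533
outer loop
vertex -1.85 -4.767 1.942
vertex -2.319 -4.097 1.078
vertex -0.556 -4.669 1.316
endloop
endfacet
facet normal -0.898 -0.067 0.435
outer loop
vertex -1.85 -4.767 1.942
vertex -1.634 -3.861 2.528
vertex -2.319 -4.097 1.078
endloop
endfacet
facet normal 0.195 0.824 0.532
outer loop
vertex -2.104 -3.191 1.664
vertex -1.634 -3.861 2.528
vertex -0.81 -3.093 1.038
endloop
endfacet
facet normal 0.898 0.068 -0.435
outer loop
vertex -0.341 -3.763 1.902
vertex -0.556 -4.669 1.316
vertex -0.81 -3.093 1.038
endloop
endfacet
facet normal 0.195 0.824 0.533
outer loop
vertex -0.81 -3.093 1.038
vertex -1.634 -3.861 2.528
vertex -0.341 -3.763 1.902
endloop
endfacet
facet normal 0.394 -0.563 0.726
outer loop
vertex -0.341 -3.763 1.902
vertex -1.85 -4.767 1.942
vertex -0.556 -4.669 1.316
endloop
endfacet
facet normal 0.394 -0.564 0.726
outer loop
vertex -1.634 -3.861 2.528
vertex -1.85 -4.767 1.942
vertex -0.341 -3.763 1.902
endloop
endfacet
facet normal -0.758 0.034 0.651
outer loop
vertex -2.883 -0.156 -1.23
vertex -2.67 0.874 -1.036
vertex -3.957 0.305 -2.505
endloop
endfacet
facet normal -0.198 -0.963 -0.181
outer loop
vertex -2.63 0.246 -3.644
vertex -2.883 -0.156 -1.23
vertex -3.957 0.305 -2.505
endloop
endfacet
facet normal -0.758 0.034 0.651
outer loop
vertex -3.957 0.305 -2.505
vertex -2.67 0.874 -1.036
vertex -3.744 1.336 -2.311
endloop
endfacet
facet normal -0.621 0.267 -0.737
outer loop
vertex -3.744 1.336 -2.311
vertex -2.63 0.246 -3.644
vertex -3.957 0.305 -2.505
endloop
endfacet
facet normal 0.621 -0.267 0.737
outer loop
vertex -2.883 -0.156 -1.23
vertex -1.343 0.815 -2.175
vertex -2.67 0.874 -1.036
endloop
endfacet
facet normal -0.199 -0.963 -0.181
outer loop
vertex -1.556 -0.216 -2.369
vertex -2.883 -0.156 -1.23
vertex -2.63 0.246 -3.644
endloop
endfacet
facet normal 0.621 -0.267 0.737
outer loop
vertex -1.556 -0.216 -2.369
vertex -1.343 0.815 -2.175
vertex -2.883 -0.156 -1.23
endloop
endfacet
facet normal 0.199 0.963 0.182
outer loop
vertex -2.67 0.874 -1.036
vertex -1.343 0.815 -2.175
vertex -3.744 1.336 -2.311
endloop
endfacet
facet normal -0.621 0.267 -0.737
outer loop
vertex -2.417 1.276 -3.45
vertex -2.63 0.246 -3.644
vertex -3.744 1.336 -2.311
endloop
endfacet
facet normal 0.199 0.963 0.181
outer loop
vertex -3.744 1.336 -2.311
vertex -1.343 0.815 -2.175
vertex -2.417 1.276 -3.45
endloop
endfacet
facet normal 0.758 -0.034 -0.651
outer loop
vertex -2.417 1.276 -3.45
vertex -1.556 -0.216 -2.369
vertex -2.63 0.246 -3.644
endloop
endfacet
facet normal 0.758 -0.034 -0.651
outer loop
vertex -1.343 0.815 -2.175
vertex -1.556 -0.216 -2.369
vertex -2.417 1.276 -3.45
endloop
endfacet

endsolid


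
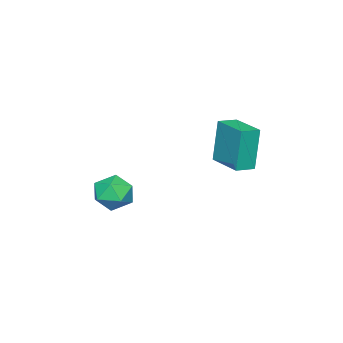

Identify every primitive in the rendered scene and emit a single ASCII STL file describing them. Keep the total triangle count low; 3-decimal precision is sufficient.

solid 
facet normal -0.888 0.435 -0.148
outer loop
vertex 1.719 2.217 1.147
vertex 2.405 3.649 1.243
vertex 2.029 2.197 -0.768
endloop
endfacet
facet normal -0.431 -0.900 -0.060
outer loop
vertex 2.775 1.831 -0.643
vertex 1.719 2.217 1.147
vertex 2.029 2.197 -0.768
endloop
endfacet
facet normal -0.888 0.436 -0.148
outer loop
vertex 2.029 2.197 -0.768
vertex 2.405 3.649 1.243
vertex 2.715 3.628 -0.672
endloop
endfacet
facet normal 0.160 -0.011 -0.987
outer loop
vertex 2.715 3.628 -0.672
vertex 2.775 1.831 -0.643
vertex 2.029 2.197 -0.768
endloop
endfacet
facet normal -0.160 0.011 0.987
outer loop
vertex 1.719 2.217 1.147
vertex 3.151 3.283 1.368
vertex 2.405 3.649 1.243
endloop
endfacet
facet normal -0.431 -0.901 -0.060
outer loop
vertex 2.465 1.852 1.272
vertex 1.719 2.217 1.147
vertex 2.775 1.831 -0.643
endloop
endfacet
facet normal -0.160 0.011 0.987
outer loop
vertex 2.465 1.852 1.272
vertex 3.151 3.283 1.368
vertex 1.719 2.217 1.147
endloop
endfacet
facet normal 0.432 0.900 0.060
outer loop
vertex 2.405 3.649 1.243
vertex 3.151 3.283 1.368
vertex 2.715 3.628 -0.672
endloop
endfacet
facet normal 0.160 -0.011 -0.987
outer loop
vertex 3.461 3.263 -0.547
vertex 2.775 1.831 -0.643
vertex 2.715 3.628 -0.672
endloop
endfacet
facet normal 0.431 0.901 0.060
outer loop
vertex 2.715 3.628 -0.672
vertex 3.151 3.283 1.368
vertex 3.461 3.263 -0.547
endloop
endfacet
facet normal 0.888 -0.435 0.149
outer loop
vertex 3.461 3.263 -0.547
vertex 2.465 1.852 1.272
vertex 2.775 1.831 -0.643
endloop
endfacet
facet normal 0.888 -0.436 0.148
outer loop
vertex 3.151 3.283 1.368
vertex 2.465 1.852 1.272
vertex 3.461 3.263 -0.547
endloop
endfacet
facet normal 0.163 -0.319 0.934
outer loop
vertex 4.294 -1.818 -2.348
vertex 3.435 -2.161 -2.315
vertex 4.133 -2.689 -2.617
endloop
endfacet
facet normal 0.769 -0.314 0.556
outer loop
vertex 4.294 -1.818 -2.348
vertex 4.133 -2.689 -2.617
vertex 4.706 -2.152 -3.106
endloop
endfacet
facet normal 0.879 0.351 0.323
outer loop
vertex 4.294 -1.818 -2.348
vertex 4.706 -2.152 -3.106
vertex 4.363 -1.293 -3.107
endloop
endfacet
facet normal 0.340 0.759 0.556
outer loop
vertex 4.294 -1.818 -2.348
vertex 4.363 -1.293 -3.107
vertex 3.577 -1.299 -2.618
endloop
endfacet
facet normal -0.102 0.345 0.933
outer loop
vertex 4.294 -1.818 -2.348
vertex 3.577 -1.299 -2.618
vertex 3.435 -2.161 -2.315
endloop
endfacet
facet normal 0.678 -0.735 -0.012
outer loop
vertex 4.706 -2.152 -3.106
vertex 4.133 -2.689 -2.617
vertex 4.103 -2.701 -3.542
endloop
endfacet
facet normal -0.303 -0.742 0.598
outer loop
vertex 4.133 -2.689 -2.617
vertex 3.435 -2.161 -2.315
vertex 3.317 -2.707 -3.053
endloop
endfacet
facet normal -0.732 0.330 0.596
outer loop
vertex 3.435 -2.161 -2.315
vertex 3.577 -1.299 -2.618
vertex 2.974 -1.848 -3.054
endloop
endfacet
facet normal -0.015 1.000 -0.012
outer loop
vertex 3.577 -1.299 -2.618
vertex 4.363 -1.293 -3.107
vertex 3.547 -1.311 -3.543
endloop
endfacet
facet normal 0.856 0.341 -0.389
outer loop
vertex 4.363 -1.293 -3.107
vertex 4.706 -2.152 -3.106
vertex 4.245 -1.839 -3.845
endloop
endfacet
facet normal -0.340 -0.759 -0.556
outer loop
vertex 3.386 -2.182 -3.812
vertex 4.103 -2.701 -3.542
vertex 3.317 -2.707 -3.053
endloop
endfacet
facet normal -0.879 -0.351 -0.323
outer loop
vertex 3.386 -2.182 -3.812
vertex 3.317 -2.707 -3.053
vertex 2.974 -1.848 -3.054
endloop
endfacet
facet normal -0.769 0.314 -0.556
outer loop
vertex 3.386 -2.182 -3.812
vertex 2.974 -1.848 -3.054
vertex 3.547 -1.311 -3.543
endloop
endfacet
facet normal -0.163 0.319 -0.934
outer loop
vertex 3.386 -2.182 -3.812
vertex 3.547 -1.311 -3.543
vertex 4.245 -1.839 -3.845
endloop
endfacet
facet normal 0.102 -0.345 -0.933
outer loop
vertex 3.386 -2.182 -3.812
vertex 4.245 -1.839 -3.845
vertex 4.103 -2.701 -3.542
endloop
endfacet
facet normal 0.015 -1.000 0.012
outer loop
vertex 3.317 -2.707 -3.053
vertex 4.103 -2.701 -3.542
vertex 4.133 -2.689 -2.617
endloop
endfacet
facet normal -0.856 -0.341 0.389
outer loop
vertex 2.974 -1.848 -3.054
vertex 3.317 -2.707 -3.053
vertex 3.435 -2.161 -2.315
endloop
endfacet
facet normal -0.678 0.735 0.012
outer loop
vertex 3.547 -1.311 -3.543
vertex 2.974 -1.848 -3.054
vertex 3.577 -1.299 -2.618
endloop
endfacet
facet normal 0.303 0.742 -0.598
outer loop
vertex 4.245 -1.839 -3.845
vertex 3.547 -1.311 -3.543
vertex 4.363 -1.293 -3.107
endloop
endfacet
facet normal 0.732 -0.330 -0.596
outer loop
vertex 4.103 -2.701 -3.542
vertex 4.245 -1.839 -3.845
vertex 4.706 -2.152 -3.106
endloop
endfacet

endsolid


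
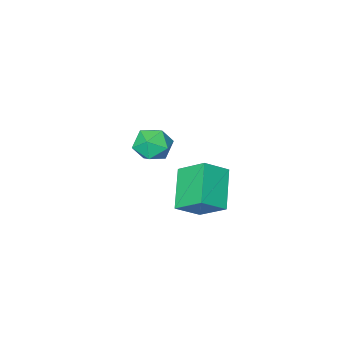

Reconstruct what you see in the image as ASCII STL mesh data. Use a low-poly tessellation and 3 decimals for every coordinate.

solid 
facet normal -0.595 0.775 -0.213
outer loop
vertex -3.023 -2.312 -0.835
vertex -3.666 -2.599 -0.083
vertex -2.893 -1.949 0.12
endloop
endfacet
facet normal 0.085 0.927 -0.364
outer loop
vertex -3.023 -2.312 -0.835
vertex -2.893 -1.949 0.12
vertex -2.076 -2.242 -0.435
endloop
endfacet
facet normal 0.320 0.447 -0.835
outer loop
vertex -3.023 -2.312 -0.835
vertex -2.076 -2.242 -0.435
vertex -2.344 -3.073 -0.982
endloop
endfacet
facet normal -0.216 -0.004 -0.976
outer loop
vertex -3.023 -2.312 -0.835
vertex -2.344 -3.073 -0.982
vertex -3.326 -3.294 -0.764
endloop
endfacet
facet normal -0.781 0.198 -0.592
outer loop
vertex -3.023 -2.312 -0.835
vertex -3.326 -3.294 -0.764
vertex -3.666 -2.599 -0.083
endloop
endfacet
facet normal 0.466 0.853 0.235
outer loop
vertex -2.076 -2.242 -0.435
vertex -2.893 -1.949 0.12
vertex -2.134 -2.486 0.564
endloop
endfacet
facet normal -0.635 0.606 0.479
outer loop
vertex -2.893 -1.949 0.12
vertex -3.666 -2.599 -0.083
vertex -3.116 -2.707 0.782
endloop
endfacet
facet normal -0.936 -0.326 -0.134
outer loop
vertex -3.666 -2.599 -0.083
vertex -3.326 -3.294 -0.764
vertex -3.384 -3.538 0.235
endloop
endfacet
facet normal -0.021 -0.654 -0.756
outer loop
vertex -3.326 -3.294 -0.764
vertex -2.344 -3.073 -0.982
vertex -2.567 -3.831 -0.32
endloop
endfacet
facet normal 0.846 0.075 -0.528
outer loop
vertex -2.344 -3.073 -0.982
vertex -2.076 -2.242 -0.435
vertex -1.794 -3.181 -0.117
endloop
endfacet
facet normal 0.216 0.004 0.976
outer loop
vertex -2.437 -3.468 0.635
vertex -2.134 -2.486 0.564
vertex -3.116 -2.707 0.782
endloop
endfacet
facet normal -0.320 -0.447 0.835
outer loop
vertex -2.437 -3.468 0.635
vertex -3.116 -2.707 0.782
vertex -3.384 -3.538 0.235
endloop
endfacet
facet normal -0.085 -0.927 0.364
outer loop
vertex -2.437 -3.468 0.635
vertex -3.384 -3.538 0.235
vertex -2.567 -3.831 -0.32
endloop
endfacet
facet normal 0.595 -0.775 0.213
outer loop
vertex -2.437 -3.468 0.635
vertex -2.567 -3.831 -0.32
vertex -1.794 -3.181 -0.117
endloop
endfacet
facet normal 0.781 -0.198 0.592
outer loop
vertex -2.437 -3.468 0.635
vertex -1.794 -3.181 -0.117
vertex -2.134 -2.486 0.564
endloop
endfacet
facet normal 0.021 0.654 0.756
outer loop
vertex -3.116 -2.707 0.782
vertex -2.134 -2.486 0.564
vertex -2.893 -1.949 0.12
endloop
endfacet
facet normal -0.846 -0.075 0.528
outer loop
vertex -3.384 -3.538 0.235
vertex -3.116 -2.707 0.782
vertex -3.666 -2.599 -0.083
endloop
endfacet
facet normal -0.466 -0.853 -0.235
outer loop
vertex -2.567 -3.831 -0.32
vertex -3.384 -3.538 0.235
vertex -3.326 -3.294 -0.764
endloop
endfacet
facet normal 0.635 -0.606 -0.479
outer loop
vertex -1.794 -3.181 -0.117
vertex -2.567 -3.831 -0.32
vertex -2.344 -3.073 -0.982
endloop
endfacet
facet normal 0.936 0.326 0.134
outer loop
vertex -2.134 -2.486 0.564
vertex -1.794 -3.181 -0.117
vertex -2.076 -2.242 -0.435
endloop
endfacet
facet normal -0.815 0.151 -0.559
outer loop
vertex -3.258 2.131 1.003
vertex -2.146 3.474 -0.255
vertex -2.812 0.821 -0.0
endloop
endfacet
facet normal -0.518 -0.624 0.585
outer loop
vertex -1.654 0.606 0.795
vertex -3.258 2.131 1.003
vertex -2.812 0.821 -0.0
endloop
endfacet
facet normal -0.815 0.151 -0.560
outer loop
vertex -2.812 0.821 -0.0
vertex -2.146 3.474 -0.255
vertex -1.699 2.163 -1.258
endloop
endfacet
facet normal 0.261 -0.766 -0.587
outer loop
vertex -1.699 2.163 -1.258
vertex -1.654 0.606 0.795
vertex -2.812 0.821 -0.0
endloop
endfacet
facet normal -0.261 0.766 0.587
outer loop
vertex -3.258 2.131 1.003
vertex -0.988 3.259 0.54
vertex -2.146 3.474 -0.255
endloop
endfacet
facet normal -0.518 -0.624 0.585
outer loop
vertex -2.101 1.917 1.798
vertex -3.258 2.131 1.003
vertex -1.654 0.606 0.795
endloop
endfacet
facet normal -0.261 0.767 0.587
outer loop
vertex -2.101 1.917 1.798
vertex -0.988 3.259 0.54
vertex -3.258 2.131 1.003
endloop
endfacet
facet normal 0.518 0.624 -0.585
outer loop
vertex -2.146 3.474 -0.255
vertex -0.988 3.259 0.54
vertex -1.699 2.163 -1.258
endloop
endfacet
facet normal 0.262 -0.766 -0.587
outer loop
vertex -0.542 1.949 -0.463
vertex -1.654 0.606 0.795
vertex -1.699 2.163 -1.258
endloop
endfacet
facet normal 0.518 0.624 -0.585
outer loop
vertex -1.699 2.163 -1.258
vertex -0.988 3.259 0.54
vertex -0.542 1.949 -0.463
endloop
endfacet
facet normal 0.815 -0.150 0.560
outer loop
vertex -0.542 1.949 -0.463
vertex -2.101 1.917 1.798
vertex -1.654 0.606 0.795
endloop
endfacet
facet normal 0.815 -0.151 0.560
outer loop
vertex -0.988 3.259 0.54
vertex -2.101 1.917 1.798
vertex -0.542 1.949 -0.463
endloop
endfacet

endsolid


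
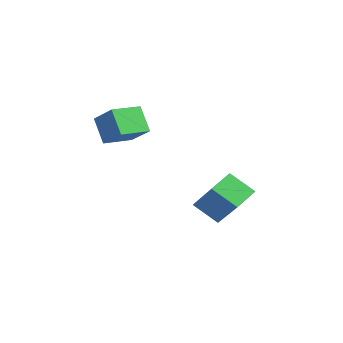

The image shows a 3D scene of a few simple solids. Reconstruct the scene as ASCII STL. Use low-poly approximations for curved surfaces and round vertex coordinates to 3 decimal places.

solid 
facet normal -0.599 -0.025 0.800
outer loop
vertex 2.022 -3.004 4.103
vertex 1.802 -1.749 3.978
vertex 0.99 -3.263 3.322
endloop
endfacet
facet normal 0.172 -0.980 0.097
outer loop
vertex 1.738 -3.231 2.322
vertex 2.022 -3.004 4.103
vertex 0.99 -3.263 3.322
endloop
endfacet
facet normal -0.598 -0.026 0.801
outer loop
vertex 0.99 -3.263 3.322
vertex 1.802 -1.749 3.978
vertex 0.769 -2.008 3.198
endloop
endfacet
facet normal -0.782 -0.196 -0.591
outer loop
vertex 0.769 -2.008 3.198
vertex 1.738 -3.231 2.322
vertex 0.99 -3.263 3.322
endloop
endfacet
facet normal 0.782 0.196 0.591
outer loop
vertex 2.022 -3.004 4.103
vertex 2.55 -1.717 2.978
vertex 1.802 -1.749 3.978
endloop
endfacet
facet normal 0.172 -0.980 0.097
outer loop
vertex 2.771 -2.972 3.102
vertex 2.022 -3.004 4.103
vertex 1.738 -3.231 2.322
endloop
endfacet
facet normal 0.782 0.196 0.591
outer loop
vertex 2.771 -2.972 3.102
vertex 2.55 -1.717 2.978
vertex 2.022 -3.004 4.103
endloop
endfacet
facet normal -0.172 0.980 -0.097
outer loop
vertex 1.802 -1.749 3.978
vertex 2.55 -1.717 2.978
vertex 0.769 -2.008 3.198
endloop
endfacet
facet normal -0.782 -0.196 -0.591
outer loop
vertex 1.518 -1.976 2.197
vertex 1.738 -3.231 2.322
vertex 0.769 -2.008 3.198
endloop
endfacet
facet normal -0.172 0.980 -0.098
outer loop
vertex 0.769 -2.008 3.198
vertex 2.55 -1.717 2.978
vertex 1.518 -1.976 2.197
endloop
endfacet
facet normal 0.598 0.025 -0.801
outer loop
vertex 1.518 -1.976 2.197
vertex 2.771 -2.972 3.102
vertex 1.738 -3.231 2.322
endloop
endfacet
facet normal 0.599 0.026 -0.800
outer loop
vertex 2.55 -1.717 2.978
vertex 2.771 -2.972 3.102
vertex 1.518 -1.976 2.197
endloop
endfacet
facet normal -0.723 0.001 -0.691
outer loop
vertex 2.276 0.193 -1.343
vertex 1.85 1.163 -0.896
vertex 3.023 0.88 -2.123
endloop
endfacet
facet normal 0.370 -0.844 -0.389
outer loop
vertex 4.57 0.877 -0.644
vertex 2.276 0.193 -1.343
vertex 3.023 0.88 -2.123
endloop
endfacet
facet normal -0.723 0.001 -0.691
outer loop
vertex 3.023 0.88 -2.123
vertex 1.85 1.163 -0.896
vertex 2.597 1.85 -1.676
endloop
endfacet
facet normal 0.583 0.537 -0.609
outer loop
vertex 2.597 1.85 -1.676
vertex 4.57 0.877 -0.644
vertex 3.023 0.88 -2.123
endloop
endfacet
facet normal -0.583 -0.537 0.609
outer loop
vertex 2.276 0.193 -1.343
vertex 3.397 1.16 0.583
vertex 1.85 1.163 -0.896
endloop
endfacet
facet normal 0.370 -0.844 -0.389
outer loop
vertex 3.823 0.19 0.136
vertex 2.276 0.193 -1.343
vertex 4.57 0.877 -0.644
endloop
endfacet
facet normal -0.583 -0.537 0.609
outer loop
vertex 3.823 0.19 0.136
vertex 3.397 1.16 0.583
vertex 2.276 0.193 -1.343
endloop
endfacet
facet normal -0.370 0.844 0.389
outer loop
vertex 1.85 1.163 -0.896
vertex 3.397 1.16 0.583
vertex 2.597 1.85 -1.676
endloop
endfacet
facet normal 0.583 0.537 -0.609
outer loop
vertex 4.144 1.847 -0.197
vertex 4.57 0.877 -0.644
vertex 2.597 1.85 -1.676
endloop
endfacet
facet normal -0.370 0.844 0.389
outer loop
vertex 2.597 1.85 -1.676
vertex 3.397 1.16 0.583
vertex 4.144 1.847 -0.197
endloop
endfacet
facet normal 0.723 -0.001 0.691
outer loop
vertex 4.144 1.847 -0.197
vertex 3.823 0.19 0.136
vertex 4.57 0.877 -0.644
endloop
endfacet
facet normal 0.723 -0.001 0.691
outer loop
vertex 3.397 1.16 0.583
vertex 3.823 0.19 0.136
vertex 4.144 1.847 -0.197
endloop
endfacet

endsolid


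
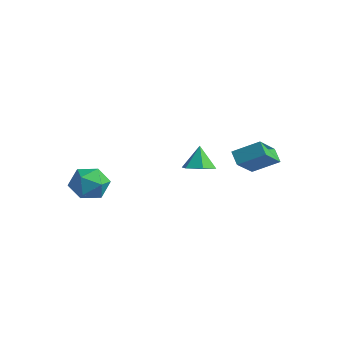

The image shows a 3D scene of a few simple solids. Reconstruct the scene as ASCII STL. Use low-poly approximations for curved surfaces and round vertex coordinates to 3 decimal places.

solid 
facet normal 0.288 -0.308 -0.907
outer loop
vertex 1.456 2.665 -2.466
vertex 0.619 2.186 -2.569
vertex 0.689 3.109 -2.86
endloop
endfacet
facet normal 0.334 0.879 0.341
outer loop
vertex 1.456 2.665 -2.466
vertex 0.689 3.109 -2.86
vertex 0.181 2.654 -1.191
endloop
endfacet
facet normal 0.287 -0.308 -0.907
outer loop
vertex 0.689 3.109 -2.86
vertex 0.619 2.186 -2.569
vertex -0.148 2.631 -2.963
endloop
endfacet
facet normal -0.502 0.861 0.082
outer loop
vertex 0.689 3.109 -2.86
vertex -0.148 2.631 -2.963
vertex 0.181 2.654 -1.191
endloop
endfacet
facet normal 0.288 -0.307 -0.907
outer loop
vertex -0.148 2.631 -2.963
vertex 0.619 2.186 -2.569
vertex -0.219 1.708 -2.673
endloop
endfacet
facet normal -0.975 0.131 0.179
outer loop
vertex -0.148 2.631 -2.963
vertex -0.219 1.708 -2.673
vertex 0.181 2.654 -1.191
endloop
endfacet
facet normal 0.288 -0.307 -0.907
outer loop
vertex -0.219 1.708 -2.673
vertex 0.619 2.186 -2.569
vertex 0.548 1.264 -2.279
endloop
endfacet
facet normal -0.612 -0.581 0.536
outer loop
vertex -0.219 1.708 -2.673
vertex 0.548 1.264 -2.279
vertex 0.181 2.654 -1.191
endloop
endfacet
facet normal 0.288 -0.307 -0.907
outer loop
vertex 0.548 1.264 -2.279
vertex 0.619 2.186 -2.569
vertex 1.386 1.742 -2.175
endloop
endfacet
facet normal 0.223 -0.564 0.795
outer loop
vertex 0.548 1.264 -2.279
vertex 1.386 1.742 -2.175
vertex 0.181 2.654 -1.191
endloop
endfacet
facet normal 0.288 -0.308 -0.907
outer loop
vertex 1.386 1.742 -2.175
vertex 0.619 2.186 -2.569
vertex 1.456 2.665 -2.466
endloop
endfacet
facet normal 0.696 0.167 0.698
outer loop
vertex 1.386 1.742 -2.175
vertex 1.456 2.665 -2.466
vertex 0.181 2.654 -1.191
endloop
endfacet
facet normal -0.647 -0.590 -0.483
outer loop
vertex 3.056 2.208 -0.378
vertex 2.552 3.861 -1.722
vertex 3.761 1.93 -0.983
endloop
endfacet
facet normal 0.230 -0.755 0.615
outer loop
vertex 4.868 2.939 -0.158
vertex 3.056 2.208 -0.378
vertex 3.761 1.93 -0.983
endloop
endfacet
facet normal -0.647 -0.590 -0.483
outer loop
vertex 3.761 1.93 -0.983
vertex 2.552 3.861 -1.722
vertex 3.257 3.584 -2.328
endloop
endfacet
facet normal 0.727 -0.286 -0.625
outer loop
vertex 3.257 3.584 -2.328
vertex 4.868 2.939 -0.158
vertex 3.761 1.93 -0.983
endloop
endfacet
facet normal -0.727 0.286 0.625
outer loop
vertex 3.056 2.208 -0.378
vertex 3.659 4.87 -0.897
vertex 2.552 3.861 -1.722
endloop
endfacet
facet normal 0.230 -0.756 0.613
outer loop
vertex 4.163 3.216 0.448
vertex 3.056 2.208 -0.378
vertex 4.868 2.939 -0.158
endloop
endfacet
facet normal -0.727 0.286 0.624
outer loop
vertex 4.163 3.216 0.448
vertex 3.659 4.87 -0.897
vertex 3.056 2.208 -0.378
endloop
endfacet
facet normal -0.231 0.755 -0.614
outer loop
vertex 2.552 3.861 -1.722
vertex 3.659 4.87 -0.897
vertex 3.257 3.584 -2.328
endloop
endfacet
facet normal 0.727 -0.286 -0.625
outer loop
vertex 4.364 4.592 -1.502
vertex 4.868 2.939 -0.158
vertex 3.257 3.584 -2.328
endloop
endfacet
facet normal -0.229 0.755 -0.614
outer loop
vertex 3.257 3.584 -2.328
vertex 3.659 4.87 -0.897
vertex 4.364 4.592 -1.502
endloop
endfacet
facet normal 0.647 0.590 0.483
outer loop
vertex 4.364 4.592 -1.502
vertex 4.163 3.216 0.448
vertex 4.868 2.939 -0.158
endloop
endfacet
facet normal 0.647 0.590 0.483
outer loop
vertex 3.659 4.87 -0.897
vertex 4.163 3.216 0.448
vertex 4.364 4.592 -1.502
endloop
endfacet
facet normal -0.687 0.646 -0.334
outer loop
vertex -2.565 -2.301 -3.841
vertex -3.448 -2.99 -3.357
vertex -2.935 -2.103 -2.696
endloop
endfacet
facet normal -0.071 0.979 -0.192
outer loop
vertex -2.565 -2.301 -3.841
vertex -2.935 -2.103 -2.696
vertex -1.747 -2.07 -2.967
endloop
endfacet
facet normal 0.439 0.677 -0.590
outer loop
vertex -2.565 -2.301 -3.841
vertex -1.747 -2.07 -2.967
vertex -1.525 -2.936 -3.796
endloop
endfacet
facet normal 0.139 0.158 -0.978
outer loop
vertex -2.565 -2.301 -3.841
vertex -1.525 -2.936 -3.796
vertex -2.576 -3.505 -4.037
endloop
endfacet
facet normal -0.557 0.138 -0.819
outer loop
vertex -2.565 -2.301 -3.841
vertex -2.576 -3.505 -4.037
vertex -3.448 -2.99 -3.357
endloop
endfacet
facet normal 0.088 0.865 0.493
outer loop
vertex -1.747 -2.07 -2.967
vertex -2.935 -2.103 -2.696
vertex -2.124 -2.615 -1.943
endloop
endfacet
facet normal -0.907 0.327 0.265
outer loop
vertex -2.935 -2.103 -2.696
vertex -3.448 -2.99 -3.357
vertex -3.175 -3.184 -2.184
endloop
endfacet
facet normal -0.697 -0.494 -0.520
outer loop
vertex -3.448 -2.99 -3.357
vertex -2.576 -3.505 -4.037
vertex -2.953 -4.05 -3.013
endloop
endfacet
facet normal 0.428 -0.463 -0.776
outer loop
vertex -2.576 -3.505 -4.037
vertex -1.525 -2.936 -3.796
vertex -1.765 -4.017 -3.284
endloop
endfacet
facet normal 0.914 0.378 -0.150
outer loop
vertex -1.525 -2.936 -3.796
vertex -1.747 -2.07 -2.967
vertex -1.252 -3.13 -2.623
endloop
endfacet
facet normal -0.139 -0.158 0.978
outer loop
vertex -2.135 -3.819 -2.139
vertex -2.124 -2.615 -1.943
vertex -3.175 -3.184 -2.184
endloop
endfacet
facet normal -0.439 -0.677 0.590
outer loop
vertex -2.135 -3.819 -2.139
vertex -3.175 -3.184 -2.184
vertex -2.953 -4.05 -3.013
endloop
endfacet
facet normal 0.071 -0.979 0.192
outer loop
vertex -2.135 -3.819 -2.139
vertex -2.953 -4.05 -3.013
vertex -1.765 -4.017 -3.284
endloop
endfacet
facet normal 0.687 -0.646 0.334
outer loop
vertex -2.135 -3.819 -2.139
vertex -1.765 -4.017 -3.284
vertex -1.252 -3.13 -2.623
endloop
endfacet
facet normal 0.557 -0.138 0.819
outer loop
vertex -2.135 -3.819 -2.139
vertex -1.252 -3.13 -2.623
vertex -2.124 -2.615 -1.943
endloop
endfacet
facet normal -0.428 0.463 0.776
outer loop
vertex -3.175 -3.184 -2.184
vertex -2.124 -2.615 -1.943
vertex -2.935 -2.103 -2.696
endloop
endfacet
facet normal -0.914 -0.378 0.150
outer loop
vertex -2.953 -4.05 -3.013
vertex -3.175 -3.184 -2.184
vertex -3.448 -2.99 -3.357
endloop
endfacet
facet normal -0.088 -0.865 -0.493
outer loop
vertex -1.765 -4.017 -3.284
vertex -2.953 -4.05 -3.013
vertex -2.576 -3.505 -4.037
endloop
endfacet
facet normal 0.907 -0.327 -0.265
outer loop
vertex -1.252 -3.13 -2.623
vertex -1.765 -4.017 -3.284
vertex -1.525 -2.936 -3.796
endloop
endfacet
facet normal 0.697 0.494 0.520
outer loop
vertex -2.124 -2.615 -1.943
vertex -1.252 -3.13 -2.623
vertex -1.747 -2.07 -2.967
endloop
endfacet

endsolid


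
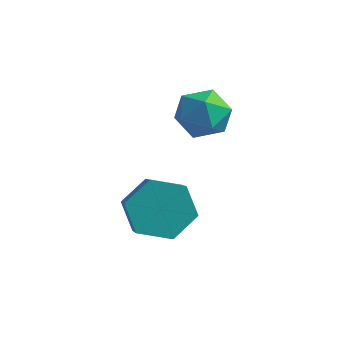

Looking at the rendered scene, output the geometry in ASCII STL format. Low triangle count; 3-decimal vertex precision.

solid 
facet normal -0.983 0.102 0.156
outer loop
vertex 0.152 -0.632 0.718
vertex 0.305 -0.502 1.599
vertex 0.289 0.204 1.034
endloop
endfacet
facet normal -0.805 0.321 -0.499
outer loop
vertex 0.152 -0.632 0.718
vertex 0.289 0.204 1.034
vertex 0.67 -0.053 0.255
endloop
endfacet
facet normal -0.496 -0.226 -0.838
outer loop
vertex 0.152 -0.632 0.718
vertex 0.67 -0.053 0.255
vertex 0.922 -0.918 0.339
endloop
endfacet
facet normal -0.484 -0.782 -0.393
outer loop
vertex 0.152 -0.632 0.718
vertex 0.922 -0.918 0.339
vertex 0.696 -1.195 1.169
endloop
endfacet
facet normal -0.784 -0.580 0.222
outer loop
vertex 0.152 -0.632 0.718
vertex 0.696 -1.195 1.169
vertex 0.305 -0.502 1.599
endloop
endfacet
facet normal -0.320 0.842 -0.434
outer loop
vertex 0.67 -0.053 0.255
vertex 0.289 0.204 1.034
vertex 1.144 0.435 0.851
endloop
endfacet
facet normal -0.609 0.487 0.626
outer loop
vertex 0.289 0.204 1.034
vertex 0.305 -0.502 1.599
vertex 0.918 0.158 1.681
endloop
endfacet
facet normal -0.287 -0.617 0.733
outer loop
vertex 0.305 -0.502 1.599
vertex 0.696 -1.195 1.169
vertex 1.17 -0.707 1.765
endloop
endfacet
facet normal 0.199 -0.945 -0.261
outer loop
vertex 0.696 -1.195 1.169
vertex 0.922 -0.918 0.339
vertex 1.551 -0.964 0.986
endloop
endfacet
facet normal 0.178 -0.044 -0.983
outer loop
vertex 0.922 -0.918 0.339
vertex 0.67 -0.053 0.255
vertex 1.535 -0.258 0.421
endloop
endfacet
facet normal 0.484 0.782 0.393
outer loop
vertex 1.688 -0.128 1.302
vertex 1.144 0.435 0.851
vertex 0.918 0.158 1.681
endloop
endfacet
facet normal 0.496 0.226 0.838
outer loop
vertex 1.688 -0.128 1.302
vertex 0.918 0.158 1.681
vertex 1.17 -0.707 1.765
endloop
endfacet
facet normal 0.805 -0.321 0.499
outer loop
vertex 1.688 -0.128 1.302
vertex 1.17 -0.707 1.765
vertex 1.551 -0.964 0.986
endloop
endfacet
facet normal 0.983 -0.102 -0.156
outer loop
vertex 1.688 -0.128 1.302
vertex 1.551 -0.964 0.986
vertex 1.535 -0.258 0.421
endloop
endfacet
facet normal 0.784 0.580 -0.222
outer loop
vertex 1.688 -0.128 1.302
vertex 1.535 -0.258 0.421
vertex 1.144 0.435 0.851
endloop
endfacet
facet normal -0.199 0.945 0.261
outer loop
vertex 0.918 0.158 1.681
vertex 1.144 0.435 0.851
vertex 0.289 0.204 1.034
endloop
endfacet
facet normal -0.178 0.044 0.983
outer loop
vertex 1.17 -0.707 1.765
vertex 0.918 0.158 1.681
vertex 0.305 -0.502 1.599
endloop
endfacet
facet normal 0.320 -0.842 0.434
outer loop
vertex 1.551 -0.964 0.986
vertex 1.17 -0.707 1.765
vertex 0.696 -1.195 1.169
endloop
endfacet
facet normal 0.609 -0.487 -0.626
outer loop
vertex 1.535 -0.258 0.421
vertex 1.551 -0.964 0.986
vertex 0.922 -0.918 0.339
endloop
endfacet
facet normal 0.287 0.617 -0.733
outer loop
vertex 1.144 0.435 0.851
vertex 1.535 -0.258 0.421
vertex 0.67 -0.053 0.255
endloop
endfacet
facet normal -0.521 0.641 -0.563
outer loop
vertex 1.03 -2.383 -2.813
vertex 0.488 -2.104 -1.994
vertex 1.349 -1.61 -2.229
endloop
endfacet
facet normal 0.794 0.122 -0.595
outer loop
vertex 1.03 -2.383 -2.813
vertex 1.349 -1.61 -2.229
vertex 1.593 -3.075 -2.204
endloop
endfacet
facet normal 0.794 0.122 -0.595
outer loop
vertex 1.593 -3.075 -2.204
vertex 1.349 -1.61 -2.229
vertex 1.912 -2.302 -1.62
endloop
endfacet
facet normal 0.521 -0.641 0.563
outer loop
vertex 1.593 -3.075 -2.204
vertex 1.912 -2.302 -1.62
vertex 1.052 -2.796 -1.386
endloop
endfacet
facet normal -0.521 0.641 -0.563
outer loop
vertex 1.349 -1.61 -2.229
vertex 0.488 -2.104 -1.994
vertex 0.808 -1.331 -1.411
endloop
endfacet
facet normal 0.668 0.717 0.197
outer loop
vertex 1.349 -1.61 -2.229
vertex 0.808 -1.331 -1.411
vertex 1.912 -2.302 -1.62
endloop
endfacet
facet normal 0.668 0.717 0.197
outer loop
vertex 1.912 -2.302 -1.62
vertex 0.808 -1.331 -1.411
vertex 1.371 -2.023 -0.802
endloop
endfacet
facet normal 0.521 -0.641 0.563
outer loop
vertex 1.912 -2.302 -1.62
vertex 1.371 -2.023 -0.802
vertex 1.052 -2.796 -1.386
endloop
endfacet
facet normal -0.521 0.641 -0.563
outer loop
vertex 0.808 -1.331 -1.411
vertex 0.488 -2.104 -1.994
vertex -0.053 -1.825 -1.176
endloop
endfacet
facet normal -0.125 0.596 0.793
outer loop
vertex 0.808 -1.331 -1.411
vertex -0.053 -1.825 -1.176
vertex 1.371 -2.023 -0.802
endloop
endfacet
facet normal -0.125 0.596 0.793
outer loop
vertex 1.371 -2.023 -0.802
vertex -0.053 -1.825 -1.176
vertex 0.51 -2.517 -0.567
endloop
endfacet
facet normal 0.521 -0.641 0.563
outer loop
vertex 1.371 -2.023 -0.802
vertex 0.51 -2.517 -0.567
vertex 1.052 -2.796 -1.386
endloop
endfacet
facet normal -0.521 0.641 -0.563
outer loop
vertex -0.053 -1.825 -1.176
vertex 0.488 -2.104 -1.994
vertex -0.372 -2.598 -1.76
endloop
endfacet
facet normal -0.794 -0.122 0.595
outer loop
vertex -0.053 -1.825 -1.176
vertex -0.372 -2.598 -1.76
vertex 0.51 -2.517 -0.567
endloop
endfacet
facet normal -0.794 -0.122 0.595
outer loop
vertex 0.51 -2.517 -0.567
vertex -0.372 -2.598 -1.76
vertex 0.191 -3.29 -1.151
endloop
endfacet
facet normal 0.521 -0.641 0.563
outer loop
vertex 0.51 -2.517 -0.567
vertex 0.191 -3.29 -1.151
vertex 1.052 -2.796 -1.386
endloop
endfacet
facet normal -0.521 0.641 -0.563
outer loop
vertex -0.372 -2.598 -1.76
vertex 0.488 -2.104 -1.994
vertex 0.169 -2.877 -2.578
endloop
endfacet
facet normal -0.668 -0.717 -0.197
outer loop
vertex -0.372 -2.598 -1.76
vertex 0.169 -2.877 -2.578
vertex 0.191 -3.29 -1.151
endloop
endfacet
facet normal -0.668 -0.717 -0.197
outer loop
vertex 0.191 -3.29 -1.151
vertex 0.169 -2.877 -2.578
vertex 0.732 -3.569 -1.969
endloop
endfacet
facet normal 0.521 -0.641 0.563
outer loop
vertex 0.191 -3.29 -1.151
vertex 0.732 -3.569 -1.969
vertex 1.052 -2.796 -1.386
endloop
endfacet
facet normal -0.521 0.641 -0.563
outer loop
vertex 0.169 -2.877 -2.578
vertex 0.488 -2.104 -1.994
vertex 1.03 -2.383 -2.813
endloop
endfacet
facet normal 0.125 -0.596 -0.793
outer loop
vertex 0.169 -2.877 -2.578
vertex 1.03 -2.383 -2.813
vertex 0.732 -3.569 -1.969
endloop
endfacet
facet normal 0.125 -0.596 -0.793
outer loop
vertex 0.732 -3.569 -1.969
vertex 1.03 -2.383 -2.813
vertex 1.593 -3.075 -2.204
endloop
endfacet
facet normal 0.521 -0.641 0.563
outer loop
vertex 0.732 -3.569 -1.969
vertex 1.593 -3.075 -2.204
vertex 1.052 -2.796 -1.386
endloop
endfacet

endsolid


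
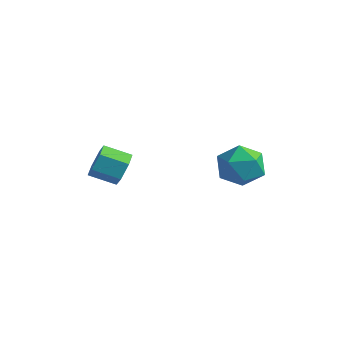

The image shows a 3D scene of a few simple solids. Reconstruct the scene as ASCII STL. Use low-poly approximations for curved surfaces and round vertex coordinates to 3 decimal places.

solid 
facet normal -0.230 0.698 0.678
outer loop
vertex 2.243 4.505 -2.113
vertex 2.773 3.909 -1.32
vertex 3.338 4.676 -1.918
endloop
endfacet
facet normal -0.159 0.987 0.030
outer loop
vertex 2.243 4.505 -2.113
vertex 3.338 4.676 -1.918
vertex 2.953 4.646 -2.974
endloop
endfacet
facet normal -0.625 0.667 -0.406
outer loop
vertex 2.243 4.505 -2.113
vertex 2.953 4.646 -2.974
vertex 2.15 3.86 -3.029
endloop
endfacet
facet normal -0.983 0.180 -0.027
outer loop
vertex 2.243 4.505 -2.113
vertex 2.15 3.86 -3.029
vertex 2.039 3.404 -2.007
endloop
endfacet
facet normal -0.739 0.199 0.644
outer loop
vertex 2.243 4.505 -2.113
vertex 2.039 3.404 -2.007
vertex 2.773 3.909 -1.32
endloop
endfacet
facet normal 0.499 0.842 -0.206
outer loop
vertex 2.953 4.646 -2.974
vertex 3.338 4.676 -1.918
vertex 3.921 4.136 -2.713
endloop
endfacet
facet normal 0.385 0.375 0.844
outer loop
vertex 3.338 4.676 -1.918
vertex 2.773 3.909 -1.32
vertex 3.81 3.68 -1.691
endloop
endfacet
facet normal -0.440 -0.432 0.787
outer loop
vertex 2.773 3.909 -1.32
vertex 2.039 3.404 -2.007
vertex 3.007 2.894 -1.746
endloop
endfacet
facet normal -0.835 -0.463 -0.297
outer loop
vertex 2.039 3.404 -2.007
vertex 2.15 3.86 -3.029
vertex 2.622 2.864 -2.802
endloop
endfacet
facet normal -0.255 0.324 -0.911
outer loop
vertex 2.15 3.86 -3.029
vertex 2.953 4.646 -2.974
vertex 3.187 3.631 -3.4
endloop
endfacet
facet normal 0.983 -0.180 0.027
outer loop
vertex 3.717 3.035 -2.607
vertex 3.921 4.136 -2.713
vertex 3.81 3.68 -1.691
endloop
endfacet
facet normal 0.625 -0.667 0.406
outer loop
vertex 3.717 3.035 -2.607
vertex 3.81 3.68 -1.691
vertex 3.007 2.894 -1.746
endloop
endfacet
facet normal 0.159 -0.987 -0.030
outer loop
vertex 3.717 3.035 -2.607
vertex 3.007 2.894 -1.746
vertex 2.622 2.864 -2.802
endloop
endfacet
facet normal 0.230 -0.698 -0.678
outer loop
vertex 3.717 3.035 -2.607
vertex 2.622 2.864 -2.802
vertex 3.187 3.631 -3.4
endloop
endfacet
facet normal 0.739 -0.199 -0.644
outer loop
vertex 3.717 3.035 -2.607
vertex 3.187 3.631 -3.4
vertex 3.921 4.136 -2.713
endloop
endfacet
facet normal 0.835 0.463 0.297
outer loop
vertex 3.81 3.68 -1.691
vertex 3.921 4.136 -2.713
vertex 3.338 4.676 -1.918
endloop
endfacet
facet normal 0.255 -0.324 0.911
outer loop
vertex 3.007 2.894 -1.746
vertex 3.81 3.68 -1.691
vertex 2.773 3.909 -1.32
endloop
endfacet
facet normal -0.499 -0.842 0.206
outer loop
vertex 2.622 2.864 -2.802
vertex 3.007 2.894 -1.746
vertex 2.039 3.404 -2.007
endloop
endfacet
facet normal -0.385 -0.375 -0.844
outer loop
vertex 3.187 3.631 -3.4
vertex 2.622 2.864 -2.802
vertex 2.15 3.86 -3.029
endloop
endfacet
facet normal 0.440 0.432 -0.787
outer loop
vertex 3.921 4.136 -2.713
vertex 3.187 3.631 -3.4
vertex 2.953 4.646 -2.974
endloop
endfacet
facet normal 0.777 0.505 -0.376
outer loop
vertex 1.132 -0.93 -0.795
vertex 0.684 -0.692 -1.4
vertex 0.721 -0.258 -0.741
endloop
endfacet
facet normal 0.356 0.143 0.924
outer loop
vertex 1.132 -0.93 -0.795
vertex 0.721 -0.258 -0.741
vertex 0.185 -1.546 -0.335
endloop
endfacet
facet normal 0.355 0.143 0.924
outer loop
vertex 0.185 -1.546 -0.335
vertex 0.721 -0.258 -0.741
vertex -0.227 -0.873 -0.281
endloop
endfacet
facet normal -0.776 -0.505 0.377
outer loop
vertex 0.185 -1.546 -0.335
vertex -0.227 -0.873 -0.281
vertex -0.264 -1.308 -0.94
endloop
endfacet
facet normal 0.777 0.505 -0.376
outer loop
vertex 0.721 -0.258 -0.741
vertex 0.684 -0.692 -1.4
vertex 0.273 -0.02 -1.347
endloop
endfacet
facet normal -0.273 0.810 0.520
outer loop
vertex 0.721 -0.258 -0.741
vertex 0.273 -0.02 -1.347
vertex -0.227 -0.873 -0.281
endloop
endfacet
facet normal -0.273 0.810 0.520
outer loop
vertex -0.227 -0.873 -0.281
vertex 0.273 -0.02 -1.347
vertex -0.675 -0.635 -0.887
endloop
endfacet
facet normal -0.777 -0.504 0.376
outer loop
vertex -0.227 -0.873 -0.281
vertex -0.675 -0.635 -0.887
vertex -0.264 -1.308 -0.94
endloop
endfacet
facet normal 0.776 0.505 -0.378
outer loop
vertex 0.273 -0.02 -1.347
vertex 0.684 -0.692 -1.4
vertex 0.235 -0.454 -2.005
endloop
endfacet
facet normal -0.628 0.666 -0.403
outer loop
vertex 0.273 -0.02 -1.347
vertex 0.235 -0.454 -2.005
vertex -0.675 -0.635 -0.887
endloop
endfacet
facet normal -0.629 0.665 -0.404
outer loop
vertex -0.675 -0.635 -0.887
vertex 0.235 -0.454 -2.005
vertex -0.712 -1.07 -1.545
endloop
endfacet
facet normal -0.777 -0.504 0.377
outer loop
vertex -0.675 -0.635 -0.887
vertex -0.712 -1.07 -1.545
vertex -0.264 -1.308 -0.94
endloop
endfacet
facet normal 0.776 0.505 -0.377
outer loop
vertex 0.235 -0.454 -2.005
vertex 0.684 -0.692 -1.4
vertex 0.647 -1.127 -2.059
endloop
endfacet
facet normal -0.355 -0.143 -0.924
outer loop
vertex 0.235 -0.454 -2.005
vertex 0.647 -1.127 -2.059
vertex -0.712 -1.07 -1.545
endloop
endfacet
facet normal -0.355 -0.143 -0.924
outer loop
vertex -0.712 -1.07 -1.545
vertex 0.647 -1.127 -2.059
vertex -0.301 -1.742 -1.599
endloop
endfacet
facet normal -0.777 -0.505 0.376
outer loop
vertex -0.712 -1.07 -1.545
vertex -0.301 -1.742 -1.599
vertex -0.264 -1.308 -0.94
endloop
endfacet
facet normal 0.777 0.504 -0.376
outer loop
vertex 0.647 -1.127 -2.059
vertex 0.684 -0.692 -1.4
vertex 1.095 -1.365 -1.453
endloop
endfacet
facet normal 0.273 -0.810 -0.520
outer loop
vertex 0.647 -1.127 -2.059
vertex 1.095 -1.365 -1.453
vertex -0.301 -1.742 -1.599
endloop
endfacet
facet normal 0.273 -0.810 -0.520
outer loop
vertex -0.301 -1.742 -1.599
vertex 1.095 -1.365 -1.453
vertex 0.147 -1.98 -0.993
endloop
endfacet
facet normal -0.777 -0.505 0.376
outer loop
vertex -0.301 -1.742 -1.599
vertex 0.147 -1.98 -0.993
vertex -0.264 -1.308 -0.94
endloop
endfacet
facet normal 0.777 0.504 -0.377
outer loop
vertex 1.095 -1.365 -1.453
vertex 0.684 -0.692 -1.4
vertex 1.132 -0.93 -0.795
endloop
endfacet
facet normal 0.628 -0.665 0.404
outer loop
vertex 1.095 -1.365 -1.453
vertex 1.132 -0.93 -0.795
vertex 0.147 -1.98 -0.993
endloop
endfacet
facet normal 0.628 -0.665 0.403
outer loop
vertex 0.147 -1.98 -0.993
vertex 1.132 -0.93 -0.795
vertex 0.185 -1.546 -0.335
endloop
endfacet
facet normal -0.776 -0.505 0.378
outer loop
vertex 0.147 -1.98 -0.993
vertex 0.185 -1.546 -0.335
vertex -0.264 -1.308 -0.94
endloop
endfacet

endsolid
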